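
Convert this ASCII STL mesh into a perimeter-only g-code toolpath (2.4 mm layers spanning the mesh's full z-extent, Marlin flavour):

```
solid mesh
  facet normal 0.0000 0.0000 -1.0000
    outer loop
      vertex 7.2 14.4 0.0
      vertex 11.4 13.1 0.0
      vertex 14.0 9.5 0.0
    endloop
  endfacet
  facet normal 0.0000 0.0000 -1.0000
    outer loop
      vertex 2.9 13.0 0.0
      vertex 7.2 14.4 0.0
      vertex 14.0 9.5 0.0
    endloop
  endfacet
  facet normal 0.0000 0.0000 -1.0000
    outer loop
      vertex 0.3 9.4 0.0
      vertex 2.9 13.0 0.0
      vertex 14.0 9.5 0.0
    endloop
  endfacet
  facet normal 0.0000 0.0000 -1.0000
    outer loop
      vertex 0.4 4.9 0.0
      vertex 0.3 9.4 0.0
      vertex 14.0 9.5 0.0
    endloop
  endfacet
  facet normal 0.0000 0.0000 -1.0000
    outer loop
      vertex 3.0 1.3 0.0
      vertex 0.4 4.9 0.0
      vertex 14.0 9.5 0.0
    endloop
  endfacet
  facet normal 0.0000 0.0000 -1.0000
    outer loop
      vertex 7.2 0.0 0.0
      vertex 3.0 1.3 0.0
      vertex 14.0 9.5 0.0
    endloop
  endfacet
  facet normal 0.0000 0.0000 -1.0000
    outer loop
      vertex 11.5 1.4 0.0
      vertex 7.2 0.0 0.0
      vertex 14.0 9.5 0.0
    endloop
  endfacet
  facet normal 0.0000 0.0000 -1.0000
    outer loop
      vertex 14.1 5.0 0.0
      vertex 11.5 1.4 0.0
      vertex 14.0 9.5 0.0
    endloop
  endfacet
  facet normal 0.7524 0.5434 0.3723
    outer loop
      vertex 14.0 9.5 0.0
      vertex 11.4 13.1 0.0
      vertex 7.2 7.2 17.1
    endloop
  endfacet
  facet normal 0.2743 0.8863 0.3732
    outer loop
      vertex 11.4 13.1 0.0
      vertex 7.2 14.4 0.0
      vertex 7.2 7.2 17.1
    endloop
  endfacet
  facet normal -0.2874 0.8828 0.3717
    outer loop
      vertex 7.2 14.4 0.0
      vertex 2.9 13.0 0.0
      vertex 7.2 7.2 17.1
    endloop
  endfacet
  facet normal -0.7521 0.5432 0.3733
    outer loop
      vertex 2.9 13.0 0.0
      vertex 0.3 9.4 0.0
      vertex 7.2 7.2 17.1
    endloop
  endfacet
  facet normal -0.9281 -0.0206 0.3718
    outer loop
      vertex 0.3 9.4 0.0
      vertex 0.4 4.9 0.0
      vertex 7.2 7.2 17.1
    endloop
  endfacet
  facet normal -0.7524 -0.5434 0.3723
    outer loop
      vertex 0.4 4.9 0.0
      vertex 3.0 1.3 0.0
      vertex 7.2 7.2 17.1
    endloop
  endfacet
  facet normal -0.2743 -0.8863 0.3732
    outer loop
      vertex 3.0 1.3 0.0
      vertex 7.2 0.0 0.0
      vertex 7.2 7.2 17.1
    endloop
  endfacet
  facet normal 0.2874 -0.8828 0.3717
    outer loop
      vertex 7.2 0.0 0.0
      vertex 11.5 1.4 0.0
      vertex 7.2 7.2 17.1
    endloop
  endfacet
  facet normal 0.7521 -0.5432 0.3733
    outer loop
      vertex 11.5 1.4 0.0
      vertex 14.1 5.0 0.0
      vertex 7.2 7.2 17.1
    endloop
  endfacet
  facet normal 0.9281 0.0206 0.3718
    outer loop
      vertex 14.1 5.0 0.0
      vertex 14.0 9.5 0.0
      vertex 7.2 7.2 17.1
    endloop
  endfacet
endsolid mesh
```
; perimeter-only toolpath
G21 ; units = mm
G90 ; absolute positioning
G28 ; home
; layer 1
G0 Z2.4
G0 X13.0 Y9.2
G1 X10.8 Y12.3
G1 X7.2 Y13.4
G1 X3.5 Y12.2
G1 X1.3 Y9.1
G1 X1.4 Y5.2
G1 X3.6 Y2.1
G1 X7.2 Y1.0
G1 X10.9 Y2.2
G1 X13.1 Y5.3
G1 X13.0 Y9.2
; layer 2
G0 Z4.9
G0 X12.1 Y8.8
G1 X10.2 Y11.4
G1 X7.2 Y12.3
G1 X4.1 Y11.3
G1 X2.3 Y8.8
G1 X2.3 Y5.6
G1 X4.2 Y3.0
G1 X7.2 Y2.1
G1 X10.3 Y3.1
G1 X12.1 Y5.6
G1 X12.1 Y8.8
; layer 3
G0 Z7.3
G0 X11.1 Y8.5
G1 X9.6 Y10.6
G1 X7.2 Y11.3
G1 X4.7 Y10.5
G1 X3.3 Y8.5
G1 X3.3 Y5.9
G1 X4.8 Y3.8
G1 X7.2 Y3.1
G1 X9.7 Y3.9
G1 X11.1 Y5.9
G1 X11.1 Y8.5
; layer 4
G0 Z9.8
G0 X10.1 Y8.2
G1 X9.0 Y9.7
G1 X7.2 Y10.3
G1 X5.4 Y9.7
G1 X4.2 Y8.1
G1 X4.3 Y6.2
G1 X5.4 Y4.7
G1 X7.2 Y4.1
G1 X9.0 Y4.7
G1 X10.2 Y6.3
G1 X10.1 Y8.2
; layer 5
G0 Z12.2
G0 X9.1 Y7.9
G1 X8.4 Y8.9
G1 X7.2 Y9.3
G1 X6.0 Y8.9
G1 X5.2 Y7.8
G1 X5.3 Y6.5
G1 X6.0 Y5.5
G1 X7.2 Y5.1
G1 X8.4 Y5.5
G1 X9.2 Y6.6
G1 X9.1 Y7.9
; layer 6
G0 Z14.7
G0 X8.2 Y7.5
G1 X7.8 Y8.0
G1 X7.2 Y8.2
G1 X6.6 Y8.0
G1 X6.2 Y7.5
G1 X6.2 Y6.9
G1 X6.6 Y6.4
G1 X7.2 Y6.2
G1 X7.8 Y6.4
G1 X8.2 Y6.9
G1 X8.2 Y7.5
M2 ; end

The solid is a regular 10-sided pyramid, base circumscribed radius ≈ 7.2 mm, apex at z ≈ 17.1 mm. Slicing at Δz = 2.4 mm — 7 equal slices spanning the solid's height, so layer i sits at z = i·h/7 — gives 6 non-empty perimeters. Each is a 10-segment closed polygon; G0 lifts to the layer z and rapids to the start vertex, then G1 traces the edges. The cross-section shrinks linearly with z (the slice at the apex is degenerate and omitted).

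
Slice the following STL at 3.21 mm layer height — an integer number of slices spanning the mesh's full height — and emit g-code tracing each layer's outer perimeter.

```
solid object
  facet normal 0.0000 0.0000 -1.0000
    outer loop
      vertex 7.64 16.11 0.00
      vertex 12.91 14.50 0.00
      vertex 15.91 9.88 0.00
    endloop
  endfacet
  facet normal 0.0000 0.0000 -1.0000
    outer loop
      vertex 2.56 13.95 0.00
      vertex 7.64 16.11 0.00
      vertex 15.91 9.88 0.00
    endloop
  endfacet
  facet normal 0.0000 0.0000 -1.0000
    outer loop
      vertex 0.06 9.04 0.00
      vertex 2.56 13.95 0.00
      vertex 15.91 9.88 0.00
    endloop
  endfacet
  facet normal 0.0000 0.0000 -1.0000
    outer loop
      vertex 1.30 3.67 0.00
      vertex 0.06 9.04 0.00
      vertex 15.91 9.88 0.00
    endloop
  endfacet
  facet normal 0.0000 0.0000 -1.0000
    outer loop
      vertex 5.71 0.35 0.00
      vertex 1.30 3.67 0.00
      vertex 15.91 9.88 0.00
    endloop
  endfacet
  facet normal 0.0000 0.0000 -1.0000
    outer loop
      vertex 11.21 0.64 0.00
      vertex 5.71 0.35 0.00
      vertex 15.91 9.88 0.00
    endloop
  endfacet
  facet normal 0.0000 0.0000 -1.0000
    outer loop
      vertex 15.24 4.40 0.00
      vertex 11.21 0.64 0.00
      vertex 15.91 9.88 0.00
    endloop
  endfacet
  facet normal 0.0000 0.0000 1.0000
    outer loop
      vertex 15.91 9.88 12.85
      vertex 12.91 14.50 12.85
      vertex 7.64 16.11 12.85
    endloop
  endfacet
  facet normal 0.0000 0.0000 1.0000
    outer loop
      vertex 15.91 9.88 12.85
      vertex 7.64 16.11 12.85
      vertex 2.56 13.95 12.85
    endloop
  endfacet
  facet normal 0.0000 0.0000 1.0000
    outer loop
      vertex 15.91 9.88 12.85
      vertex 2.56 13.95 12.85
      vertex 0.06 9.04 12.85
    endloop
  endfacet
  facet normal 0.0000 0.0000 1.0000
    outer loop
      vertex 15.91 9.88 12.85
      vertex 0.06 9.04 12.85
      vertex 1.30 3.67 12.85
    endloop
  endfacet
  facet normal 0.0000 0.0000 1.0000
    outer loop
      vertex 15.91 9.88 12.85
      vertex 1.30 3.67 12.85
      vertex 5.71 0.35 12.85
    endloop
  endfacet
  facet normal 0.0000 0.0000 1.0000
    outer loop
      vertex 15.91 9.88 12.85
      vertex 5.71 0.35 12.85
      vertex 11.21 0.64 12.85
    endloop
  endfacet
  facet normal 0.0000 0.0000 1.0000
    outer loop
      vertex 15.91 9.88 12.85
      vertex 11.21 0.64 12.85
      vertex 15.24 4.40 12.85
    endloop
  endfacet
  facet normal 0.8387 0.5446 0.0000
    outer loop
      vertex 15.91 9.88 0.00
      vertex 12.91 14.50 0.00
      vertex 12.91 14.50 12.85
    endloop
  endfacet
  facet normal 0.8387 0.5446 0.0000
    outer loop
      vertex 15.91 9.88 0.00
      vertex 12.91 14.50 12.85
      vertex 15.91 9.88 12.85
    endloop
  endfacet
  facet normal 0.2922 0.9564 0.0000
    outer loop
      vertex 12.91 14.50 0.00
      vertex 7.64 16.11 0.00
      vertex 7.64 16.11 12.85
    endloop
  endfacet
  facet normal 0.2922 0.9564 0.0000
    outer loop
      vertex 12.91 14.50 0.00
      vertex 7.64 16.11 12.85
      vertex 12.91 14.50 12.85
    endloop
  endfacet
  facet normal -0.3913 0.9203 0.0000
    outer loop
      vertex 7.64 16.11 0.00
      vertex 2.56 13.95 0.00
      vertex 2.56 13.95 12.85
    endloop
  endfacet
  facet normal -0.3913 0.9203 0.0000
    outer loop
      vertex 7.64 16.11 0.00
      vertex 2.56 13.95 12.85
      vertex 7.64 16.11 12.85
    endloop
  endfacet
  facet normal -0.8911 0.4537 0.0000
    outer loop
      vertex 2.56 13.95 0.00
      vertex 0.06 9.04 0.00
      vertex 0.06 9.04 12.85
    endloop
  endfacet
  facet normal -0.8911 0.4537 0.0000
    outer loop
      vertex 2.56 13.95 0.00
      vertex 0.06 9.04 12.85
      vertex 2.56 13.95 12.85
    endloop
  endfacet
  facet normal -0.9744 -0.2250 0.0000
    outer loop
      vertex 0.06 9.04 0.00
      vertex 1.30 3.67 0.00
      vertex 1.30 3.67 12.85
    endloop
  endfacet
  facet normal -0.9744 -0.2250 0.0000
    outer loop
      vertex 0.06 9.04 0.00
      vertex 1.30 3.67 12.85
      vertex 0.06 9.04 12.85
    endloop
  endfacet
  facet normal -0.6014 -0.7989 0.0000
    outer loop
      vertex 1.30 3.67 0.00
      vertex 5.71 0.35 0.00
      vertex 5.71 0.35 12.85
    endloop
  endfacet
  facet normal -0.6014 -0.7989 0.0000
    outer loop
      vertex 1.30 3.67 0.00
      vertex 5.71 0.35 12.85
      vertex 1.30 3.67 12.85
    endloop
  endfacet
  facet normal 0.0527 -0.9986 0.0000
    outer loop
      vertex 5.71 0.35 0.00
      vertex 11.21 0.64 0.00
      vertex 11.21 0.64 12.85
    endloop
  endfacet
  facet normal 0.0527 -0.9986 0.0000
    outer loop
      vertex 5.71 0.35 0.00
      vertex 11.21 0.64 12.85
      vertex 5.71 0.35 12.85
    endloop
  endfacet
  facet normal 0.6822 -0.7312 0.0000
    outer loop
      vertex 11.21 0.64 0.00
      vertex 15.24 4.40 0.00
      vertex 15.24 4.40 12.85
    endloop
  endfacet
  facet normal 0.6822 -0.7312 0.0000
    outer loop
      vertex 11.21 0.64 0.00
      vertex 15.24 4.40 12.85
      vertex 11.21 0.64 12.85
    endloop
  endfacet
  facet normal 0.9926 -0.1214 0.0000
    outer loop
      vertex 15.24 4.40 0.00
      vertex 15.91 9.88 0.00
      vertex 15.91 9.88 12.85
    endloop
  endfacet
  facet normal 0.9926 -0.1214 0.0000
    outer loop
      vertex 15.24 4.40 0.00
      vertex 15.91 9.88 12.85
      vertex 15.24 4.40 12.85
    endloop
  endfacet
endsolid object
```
; perimeter-only toolpath
G21 ; units = mm
G90 ; absolute positioning
G28 ; home
; layer 1
G0 Z3.21
G0 X15.91 Y9.88
G1 X12.91 Y14.50
G1 X7.64 Y16.11
G1 X2.56 Y13.95
G1 X0.06 Y9.04
G1 X1.30 Y3.67
G1 X5.71 Y0.35
G1 X11.21 Y0.64
G1 X15.24 Y4.40
G1 X15.91 Y9.88
; layer 2
G0 Z6.42
G0 X15.91 Y9.88
G1 X12.91 Y14.50
G1 X7.64 Y16.11
G1 X2.56 Y13.95
G1 X0.06 Y9.04
G1 X1.30 Y3.67
G1 X5.71 Y0.35
G1 X11.21 Y0.64
G1 X15.24 Y4.40
G1 X15.91 Y9.88
; layer 3
G0 Z9.64
G0 X15.91 Y9.88
G1 X12.91 Y14.50
G1 X7.64 Y16.11
G1 X2.56 Y13.95
G1 X0.06 Y9.04
G1 X1.30 Y3.67
G1 X5.71 Y0.35
G1 X11.21 Y0.64
G1 X15.24 Y4.40
G1 X15.91 Y9.88
; layer 4
G0 Z12.85
G0 X15.91 Y9.88
G1 X12.91 Y14.50
G1 X7.64 Y16.11
G1 X2.56 Y13.95
G1 X0.06 Y9.04
G1 X1.30 Y3.67
G1 X5.71 Y0.35
G1 X11.21 Y0.64
G1 X15.24 Y4.40
G1 X15.91 Y9.88
M2 ; end

The solid is a regular 9-sided prism (a cylinder approximated with 9 flat sides), circumscribed radius ≈ 8.06 mm, height ≈ 12.8 mm. Slicing at Δz = 3.21 mm — 4 equal slices spanning the solid's height, so layer i sits at z = i·h/4 — gives 4 non-empty perimeters. Each is a 9-segment closed polygon; G0 lifts to the layer z and rapids to the start vertex, then G1 traces the edges.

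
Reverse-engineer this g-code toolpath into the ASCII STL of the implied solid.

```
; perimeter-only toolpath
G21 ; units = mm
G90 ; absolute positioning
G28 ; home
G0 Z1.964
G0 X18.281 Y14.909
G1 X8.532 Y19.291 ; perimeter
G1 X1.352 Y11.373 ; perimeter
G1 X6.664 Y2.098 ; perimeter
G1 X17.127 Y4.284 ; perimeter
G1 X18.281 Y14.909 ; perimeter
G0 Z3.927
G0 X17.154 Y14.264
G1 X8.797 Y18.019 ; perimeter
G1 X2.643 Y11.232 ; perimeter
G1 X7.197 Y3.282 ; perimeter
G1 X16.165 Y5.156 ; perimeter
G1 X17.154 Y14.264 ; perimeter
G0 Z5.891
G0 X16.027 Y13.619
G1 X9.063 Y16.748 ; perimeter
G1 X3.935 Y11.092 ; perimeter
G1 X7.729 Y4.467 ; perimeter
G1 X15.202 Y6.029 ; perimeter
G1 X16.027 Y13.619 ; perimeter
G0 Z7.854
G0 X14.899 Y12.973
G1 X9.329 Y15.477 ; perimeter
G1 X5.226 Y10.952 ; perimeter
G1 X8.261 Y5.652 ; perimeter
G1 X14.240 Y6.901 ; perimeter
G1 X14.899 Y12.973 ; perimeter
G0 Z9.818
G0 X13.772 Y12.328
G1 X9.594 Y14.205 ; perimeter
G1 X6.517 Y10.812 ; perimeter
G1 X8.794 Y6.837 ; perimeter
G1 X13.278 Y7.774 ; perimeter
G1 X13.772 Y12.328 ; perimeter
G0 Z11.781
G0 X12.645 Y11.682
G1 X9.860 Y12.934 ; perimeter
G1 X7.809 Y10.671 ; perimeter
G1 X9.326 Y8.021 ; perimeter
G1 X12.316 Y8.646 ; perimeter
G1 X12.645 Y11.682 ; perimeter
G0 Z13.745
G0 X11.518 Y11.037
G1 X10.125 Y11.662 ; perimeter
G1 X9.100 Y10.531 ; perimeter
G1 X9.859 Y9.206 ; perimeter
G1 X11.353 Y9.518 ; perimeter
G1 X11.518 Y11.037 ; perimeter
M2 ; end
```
solid part
  facet normal 0.0000 0.0000 -1.0000
    outer loop
      vertex 0.061 11.513 0.000
      vertex 8.266 20.562 0.000
      vertex 19.408 15.555 0.000
    endloop
  endfacet
  facet normal 0.0000 0.0000 -1.0000
    outer loop
      vertex 6.132 0.913 0.000
      vertex 0.061 11.513 0.000
      vertex 19.408 15.555 0.000
    endloop
  endfacet
  facet normal 0.0000 0.0000 -1.0000
    outer loop
      vertex 18.089 3.411 0.000
      vertex 6.132 0.913 0.000
      vertex 19.408 15.555 0.000
    endloop
  endfacet
  facet normal 0.3614 0.8042 0.4718
    outer loop
      vertex 19.408 15.555 0.000
      vertex 8.266 20.562 0.000
      vertex 10.391 10.391 15.708
    endloop
  endfacet
  facet normal -0.6532 0.5922 0.4718
    outer loop
      vertex 8.266 20.562 0.000
      vertex 0.061 11.513 0.000
      vertex 10.391 10.391 15.708
    endloop
  endfacet
  facet normal -0.7651 -0.4382 0.4718
    outer loop
      vertex 0.061 11.513 0.000
      vertex 6.132 0.913 0.000
      vertex 10.391 10.391 15.708
    endloop
  endfacet
  facet normal 0.1803 -0.8630 0.4719
    outer loop
      vertex 6.132 0.913 0.000
      vertex 18.089 3.411 0.000
      vertex 10.391 10.391 15.708
    endloop
  endfacet
  facet normal 0.8765 -0.0952 0.4719
    outer loop
      vertex 18.089 3.411 0.000
      vertex 19.408 15.555 0.000
      vertex 10.391 10.391 15.708
    endloop
  endfacet
endsolid part

The G0 Z moves step by Δz≈1.964 mm. The G1 loops shrink linearly with z, so the solid tapers from its base footprint up to z≈15.7. Closing with a flat bottom cap and the tapered top and triangulating gives 8 facets — a regular 5-sided pyramid, base circumscribed radius ≈ 10.4 mm, apex at z ≈ 15.7 mm.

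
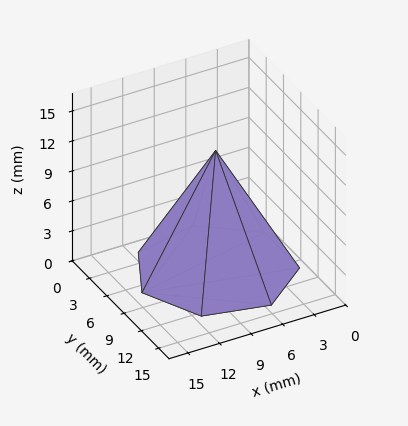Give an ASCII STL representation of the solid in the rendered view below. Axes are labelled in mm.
Reading the render: the shape is a regular 7-sided pyramid, base circumscribed radius ≈ 7 mm, apex at z ≈ 12 mm (dimensions read to the nearest mm from the axis ticks). For the STL, each face is triangulated and given an outward normal.

solid part
  facet normal 0.0000 0.0000 -1.0000
    outer loop
      vertex 5.44 13.82 0.00
      vertex 11.36 12.47 0.00
      vertex 14.00 7.00 0.00
    endloop
  endfacet
  facet normal 0.0000 0.0000 -1.0000
    outer loop
      vertex 0.69 10.04 0.00
      vertex 5.44 13.82 0.00
      vertex 14.00 7.00 0.00
    endloop
  endfacet
  facet normal 0.0000 0.0000 -1.0000
    outer loop
      vertex 0.69 3.96 0.00
      vertex 0.69 10.04 0.00
      vertex 14.00 7.00 0.00
    endloop
  endfacet
  facet normal 0.0000 0.0000 -1.0000
    outer loop
      vertex 5.44 0.18 0.00
      vertex 0.69 3.96 0.00
      vertex 14.00 7.00 0.00
    endloop
  endfacet
  facet normal 0.0000 0.0000 -1.0000
    outer loop
      vertex 11.36 1.53 0.00
      vertex 5.44 0.18 0.00
      vertex 14.00 7.00 0.00
    endloop
  endfacet
  facet normal 0.7973 0.3848 0.4651
    outer loop
      vertex 14.00 7.00 0.00
      vertex 11.36 12.47 0.00
      vertex 7.00 7.00 12.00
    endloop
  endfacet
  facet normal 0.1968 0.8632 0.4650
    outer loop
      vertex 11.36 12.47 0.00
      vertex 5.44 13.82 0.00
      vertex 7.00 7.00 12.00
    endloop
  endfacet
  facet normal -0.5512 0.6926 0.4653
    outer loop
      vertex 5.44 13.82 0.00
      vertex 0.69 10.04 0.00
      vertex 7.00 7.00 12.00
    endloop
  endfacet
  facet normal -0.8851 0.0000 0.4654
    outer loop
      vertex 0.69 10.04 0.00
      vertex 0.69 3.96 0.00
      vertex 7.00 7.00 12.00
    endloop
  endfacet
  facet normal -0.5512 -0.6926 0.4653
    outer loop
      vertex 0.69 3.96 0.00
      vertex 5.44 0.18 0.00
      vertex 7.00 7.00 12.00
    endloop
  endfacet
  facet normal 0.1968 -0.8632 0.4650
    outer loop
      vertex 5.44 0.18 0.00
      vertex 11.36 1.53 0.00
      vertex 7.00 7.00 12.00
    endloop
  endfacet
  facet normal 0.7973 -0.3848 0.4651
    outer loop
      vertex 11.36 1.53 0.00
      vertex 14.00 7.00 0.00
      vertex 7.00 7.00 12.00
    endloop
  endfacet
endsolid part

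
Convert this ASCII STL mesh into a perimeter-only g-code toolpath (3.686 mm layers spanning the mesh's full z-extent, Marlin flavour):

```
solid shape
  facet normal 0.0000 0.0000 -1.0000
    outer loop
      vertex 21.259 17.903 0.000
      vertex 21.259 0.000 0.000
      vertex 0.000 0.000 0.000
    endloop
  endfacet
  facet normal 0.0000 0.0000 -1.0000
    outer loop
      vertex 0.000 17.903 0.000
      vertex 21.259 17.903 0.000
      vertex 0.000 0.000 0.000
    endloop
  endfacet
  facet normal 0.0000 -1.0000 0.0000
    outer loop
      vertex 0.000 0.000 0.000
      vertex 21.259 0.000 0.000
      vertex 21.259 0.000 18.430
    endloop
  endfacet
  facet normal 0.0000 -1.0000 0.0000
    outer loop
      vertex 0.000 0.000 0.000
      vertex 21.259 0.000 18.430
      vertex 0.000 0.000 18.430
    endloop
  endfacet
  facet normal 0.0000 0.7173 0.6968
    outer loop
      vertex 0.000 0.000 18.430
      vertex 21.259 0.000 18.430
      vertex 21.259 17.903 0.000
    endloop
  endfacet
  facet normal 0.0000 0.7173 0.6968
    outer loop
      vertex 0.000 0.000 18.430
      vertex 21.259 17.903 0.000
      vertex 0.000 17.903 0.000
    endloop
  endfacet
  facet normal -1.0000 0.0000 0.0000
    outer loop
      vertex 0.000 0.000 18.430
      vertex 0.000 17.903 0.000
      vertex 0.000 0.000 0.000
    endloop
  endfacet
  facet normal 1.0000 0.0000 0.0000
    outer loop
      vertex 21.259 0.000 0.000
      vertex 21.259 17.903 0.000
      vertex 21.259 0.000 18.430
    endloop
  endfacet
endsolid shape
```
; perimeter-only toolpath
G21 ; units = mm
G90 ; absolute positioning
G28 ; home
; layer 1
G0 Z3.686
G0 X0.000 Y0.000
G1 X21.259 Y0.000
G1 X21.259 Y14.322
G1 X0.000 Y14.322
G1 X0.000 Y0.000
; layer 2
G0 Z7.372
G0 X0.000 Y0.000
G1 X21.259 Y0.000
G1 X21.259 Y10.742
G1 X0.000 Y10.742
G1 X0.000 Y0.000
; layer 3
G0 Z11.058
G0 X0.000 Y0.000
G1 X21.259 Y0.000
G1 X21.259 Y7.161
G1 X0.000 Y7.161
G1 X0.000 Y0.000
; layer 4
G0 Z14.744
G0 X0.000 Y0.000
G1 X21.259 Y0.000
G1 X21.259 Y3.581
G1 X0.000 Y3.581
G1 X0.000 Y0.000
M2 ; end

The solid is a wedge (ramp): 21.3 × 17.9 mm base, rising to 18.4 mm along the y=0 edge and sloping linearly to z=0 at y=17.9. Slicing at Δz = 3.686 mm — 5 equal slices spanning the solid's height, so layer i sits at z = i·h/5 — gives 4 non-empty perimeters. Each is a 4-segment closed polygon; G0 lifts to the layer z and rapids to the start vertex, then G1 traces the edges. The cross-section shrinks linearly with z (the slice at the apex is degenerate and omitted).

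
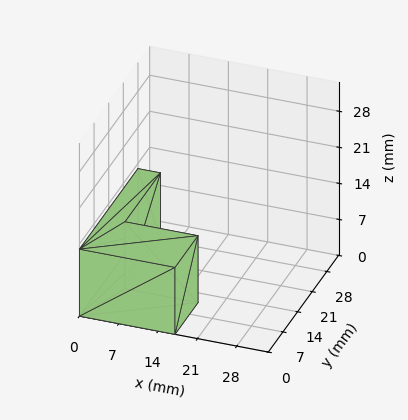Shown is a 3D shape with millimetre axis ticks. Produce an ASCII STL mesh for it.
Reading the render: the shape is an L-shaped prism: outer 17 × 28 mm, arm thicknesses ≈ 11 mm (horizontal) and 4 mm (vertical), extruded 13 mm in z (dimensions read to the nearest mm from the axis ticks). For the STL, each face is triangulated and given an outward normal.

solid part
  facet normal 0.0000 0.0000 -1.0000
    outer loop
      vertex 17.000 11.000 0.000
      vertex 17.000 0.000 0.000
      vertex 0.000 0.000 0.000
    endloop
  endfacet
  facet normal 0.0000 0.0000 -1.0000
    outer loop
      vertex 4.000 11.000 0.000
      vertex 17.000 11.000 0.000
      vertex 0.000 0.000 0.000
    endloop
  endfacet
  facet normal 0.0000 0.0000 -1.0000
    outer loop
      vertex 4.000 28.000 0.000
      vertex 4.000 11.000 0.000
      vertex 0.000 0.000 0.000
    endloop
  endfacet
  facet normal 0.0000 0.0000 -1.0000
    outer loop
      vertex 0.000 28.000 0.000
      vertex 4.000 28.000 0.000
      vertex 0.000 0.000 0.000
    endloop
  endfacet
  facet normal 0.0000 0.0000 1.0000
    outer loop
      vertex 0.000 0.000 13.000
      vertex 17.000 0.000 13.000
      vertex 17.000 11.000 13.000
    endloop
  endfacet
  facet normal 0.0000 0.0000 1.0000
    outer loop
      vertex 0.000 0.000 13.000
      vertex 17.000 11.000 13.000
      vertex 4.000 11.000 13.000
    endloop
  endfacet
  facet normal 0.0000 0.0000 1.0000
    outer loop
      vertex 0.000 0.000 13.000
      vertex 4.000 11.000 13.000
      vertex 4.000 28.000 13.000
    endloop
  endfacet
  facet normal 0.0000 0.0000 1.0000
    outer loop
      vertex 0.000 0.000 13.000
      vertex 4.000 28.000 13.000
      vertex 0.000 28.000 13.000
    endloop
  endfacet
  facet normal 0.0000 -1.0000 0.0000
    outer loop
      vertex 0.000 0.000 0.000
      vertex 17.000 0.000 0.000
      vertex 17.000 0.000 13.000
    endloop
  endfacet
  facet normal 0.0000 -1.0000 0.0000
    outer loop
      vertex 0.000 0.000 0.000
      vertex 17.000 0.000 13.000
      vertex 0.000 0.000 13.000
    endloop
  endfacet
  facet normal 1.0000 0.0000 0.0000
    outer loop
      vertex 17.000 0.000 0.000
      vertex 17.000 11.000 0.000
      vertex 17.000 11.000 13.000
    endloop
  endfacet
  facet normal 1.0000 0.0000 0.0000
    outer loop
      vertex 17.000 0.000 0.000
      vertex 17.000 11.000 13.000
      vertex 17.000 0.000 13.000
    endloop
  endfacet
  facet normal 0.0000 1.0000 0.0000
    outer loop
      vertex 17.000 11.000 0.000
      vertex 4.000 11.000 0.000
      vertex 4.000 11.000 13.000
    endloop
  endfacet
  facet normal 0.0000 1.0000 0.0000
    outer loop
      vertex 17.000 11.000 0.000
      vertex 4.000 11.000 13.000
      vertex 17.000 11.000 13.000
    endloop
  endfacet
  facet normal 1.0000 0.0000 0.0000
    outer loop
      vertex 4.000 11.000 0.000
      vertex 4.000 28.000 0.000
      vertex 4.000 28.000 13.000
    endloop
  endfacet
  facet normal 1.0000 0.0000 0.0000
    outer loop
      vertex 4.000 11.000 0.000
      vertex 4.000 28.000 13.000
      vertex 4.000 11.000 13.000
    endloop
  endfacet
  facet normal 0.0000 1.0000 0.0000
    outer loop
      vertex 4.000 28.000 0.000
      vertex 0.000 28.000 0.000
      vertex 0.000 28.000 13.000
    endloop
  endfacet
  facet normal 0.0000 1.0000 0.0000
    outer loop
      vertex 4.000 28.000 0.000
      vertex 0.000 28.000 13.000
      vertex 4.000 28.000 13.000
    endloop
  endfacet
  facet normal -1.0000 0.0000 0.0000
    outer loop
      vertex 0.000 28.000 0.000
      vertex 0.000 0.000 0.000
      vertex 0.000 0.000 13.000
    endloop
  endfacet
  facet normal -1.0000 0.0000 0.0000
    outer loop
      vertex 0.000 28.000 0.000
      vertex 0.000 0.000 13.000
      vertex 0.000 28.000 13.000
    endloop
  endfacet
endsolid part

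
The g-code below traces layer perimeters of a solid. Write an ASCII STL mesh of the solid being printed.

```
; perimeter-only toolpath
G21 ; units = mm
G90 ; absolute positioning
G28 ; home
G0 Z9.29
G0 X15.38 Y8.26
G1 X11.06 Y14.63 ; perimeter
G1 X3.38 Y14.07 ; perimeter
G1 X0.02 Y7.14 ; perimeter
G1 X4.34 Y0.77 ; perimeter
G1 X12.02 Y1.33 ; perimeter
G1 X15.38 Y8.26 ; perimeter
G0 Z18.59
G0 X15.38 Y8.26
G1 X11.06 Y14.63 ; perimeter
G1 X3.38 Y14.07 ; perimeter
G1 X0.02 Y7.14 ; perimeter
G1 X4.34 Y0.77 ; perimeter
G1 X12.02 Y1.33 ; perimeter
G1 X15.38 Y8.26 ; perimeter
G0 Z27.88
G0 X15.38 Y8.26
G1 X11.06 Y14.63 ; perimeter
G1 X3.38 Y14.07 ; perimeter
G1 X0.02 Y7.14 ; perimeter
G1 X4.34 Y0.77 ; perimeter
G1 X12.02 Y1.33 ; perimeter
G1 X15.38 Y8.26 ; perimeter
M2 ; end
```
solid part
  facet normal 0.0000 0.0000 -1.0000
    outer loop
      vertex 3.38 14.07 0.00
      vertex 11.06 14.63 0.00
      vertex 15.38 8.26 0.00
    endloop
  endfacet
  facet normal 0.0000 0.0000 -1.0000
    outer loop
      vertex 0.02 7.14 0.00
      vertex 3.38 14.07 0.00
      vertex 15.38 8.26 0.00
    endloop
  endfacet
  facet normal 0.0000 0.0000 -1.0000
    outer loop
      vertex 4.34 0.77 0.00
      vertex 0.02 7.14 0.00
      vertex 15.38 8.26 0.00
    endloop
  endfacet
  facet normal 0.0000 0.0000 -1.0000
    outer loop
      vertex 12.02 1.33 0.00
      vertex 4.34 0.77 0.00
      vertex 15.38 8.26 0.00
    endloop
  endfacet
  facet normal 0.0000 0.0000 1.0000
    outer loop
      vertex 15.38 8.26 27.88
      vertex 11.06 14.63 27.88
      vertex 3.38 14.07 27.88
    endloop
  endfacet
  facet normal 0.0000 0.0000 1.0000
    outer loop
      vertex 15.38 8.26 27.88
      vertex 3.38 14.07 27.88
      vertex 0.02 7.14 27.88
    endloop
  endfacet
  facet normal 0.0000 0.0000 1.0000
    outer loop
      vertex 15.38 8.26 27.88
      vertex 0.02 7.14 27.88
      vertex 4.34 0.77 27.88
    endloop
  endfacet
  facet normal 0.0000 0.0000 1.0000
    outer loop
      vertex 15.38 8.26 27.88
      vertex 4.34 0.77 27.88
      vertex 12.02 1.33 27.88
    endloop
  endfacet
  facet normal 0.8276 0.5613 0.0000
    outer loop
      vertex 15.38 8.26 0.00
      vertex 11.06 14.63 0.00
      vertex 11.06 14.63 27.88
    endloop
  endfacet
  facet normal 0.8276 0.5613 0.0000
    outer loop
      vertex 15.38 8.26 0.00
      vertex 11.06 14.63 27.88
      vertex 15.38 8.26 27.88
    endloop
  endfacet
  facet normal -0.0727 0.9974 0.0000
    outer loop
      vertex 11.06 14.63 0.00
      vertex 3.38 14.07 0.00
      vertex 3.38 14.07 27.88
    endloop
  endfacet
  facet normal -0.0727 0.9974 0.0000
    outer loop
      vertex 11.06 14.63 0.00
      vertex 3.38 14.07 27.88
      vertex 11.06 14.63 27.88
    endloop
  endfacet
  facet normal -0.8998 0.4363 0.0000
    outer loop
      vertex 3.38 14.07 0.00
      vertex 0.02 7.14 0.00
      vertex 0.02 7.14 27.88
    endloop
  endfacet
  facet normal -0.8998 0.4363 0.0000
    outer loop
      vertex 3.38 14.07 0.00
      vertex 0.02 7.14 27.88
      vertex 3.38 14.07 27.88
    endloop
  endfacet
  facet normal -0.8276 -0.5613 0.0000
    outer loop
      vertex 0.02 7.14 0.00
      vertex 4.34 0.77 0.00
      vertex 4.34 0.77 27.88
    endloop
  endfacet
  facet normal -0.8276 -0.5613 0.0000
    outer loop
      vertex 0.02 7.14 0.00
      vertex 4.34 0.77 27.88
      vertex 0.02 7.14 27.88
    endloop
  endfacet
  facet normal 0.0727 -0.9974 0.0000
    outer loop
      vertex 4.34 0.77 0.00
      vertex 12.02 1.33 0.00
      vertex 12.02 1.33 27.88
    endloop
  endfacet
  facet normal 0.0727 -0.9974 0.0000
    outer loop
      vertex 4.34 0.77 0.00
      vertex 12.02 1.33 27.88
      vertex 4.34 0.77 27.88
    endloop
  endfacet
  facet normal 0.8998 -0.4363 0.0000
    outer loop
      vertex 12.02 1.33 0.00
      vertex 15.38 8.26 0.00
      vertex 15.38 8.26 27.88
    endloop
  endfacet
  facet normal 0.8998 -0.4363 0.0000
    outer loop
      vertex 12.02 1.33 0.00
      vertex 15.38 8.26 27.88
      vertex 12.02 1.33 27.88
    endloop
  endfacet
endsolid part

The G0 Z moves step by Δz≈9.29 mm. Every layer's G1 loop is the same polygon, so the solid is a straight extrusion of it from z=0 to z≈27.9. Closing with flat bottom and top caps and triangulating gives 20 facets — a regular 6-sided prism (a cylinder approximated with 6 flat sides), circumscribed radius ≈ 7.7 mm, height ≈ 27.9 mm.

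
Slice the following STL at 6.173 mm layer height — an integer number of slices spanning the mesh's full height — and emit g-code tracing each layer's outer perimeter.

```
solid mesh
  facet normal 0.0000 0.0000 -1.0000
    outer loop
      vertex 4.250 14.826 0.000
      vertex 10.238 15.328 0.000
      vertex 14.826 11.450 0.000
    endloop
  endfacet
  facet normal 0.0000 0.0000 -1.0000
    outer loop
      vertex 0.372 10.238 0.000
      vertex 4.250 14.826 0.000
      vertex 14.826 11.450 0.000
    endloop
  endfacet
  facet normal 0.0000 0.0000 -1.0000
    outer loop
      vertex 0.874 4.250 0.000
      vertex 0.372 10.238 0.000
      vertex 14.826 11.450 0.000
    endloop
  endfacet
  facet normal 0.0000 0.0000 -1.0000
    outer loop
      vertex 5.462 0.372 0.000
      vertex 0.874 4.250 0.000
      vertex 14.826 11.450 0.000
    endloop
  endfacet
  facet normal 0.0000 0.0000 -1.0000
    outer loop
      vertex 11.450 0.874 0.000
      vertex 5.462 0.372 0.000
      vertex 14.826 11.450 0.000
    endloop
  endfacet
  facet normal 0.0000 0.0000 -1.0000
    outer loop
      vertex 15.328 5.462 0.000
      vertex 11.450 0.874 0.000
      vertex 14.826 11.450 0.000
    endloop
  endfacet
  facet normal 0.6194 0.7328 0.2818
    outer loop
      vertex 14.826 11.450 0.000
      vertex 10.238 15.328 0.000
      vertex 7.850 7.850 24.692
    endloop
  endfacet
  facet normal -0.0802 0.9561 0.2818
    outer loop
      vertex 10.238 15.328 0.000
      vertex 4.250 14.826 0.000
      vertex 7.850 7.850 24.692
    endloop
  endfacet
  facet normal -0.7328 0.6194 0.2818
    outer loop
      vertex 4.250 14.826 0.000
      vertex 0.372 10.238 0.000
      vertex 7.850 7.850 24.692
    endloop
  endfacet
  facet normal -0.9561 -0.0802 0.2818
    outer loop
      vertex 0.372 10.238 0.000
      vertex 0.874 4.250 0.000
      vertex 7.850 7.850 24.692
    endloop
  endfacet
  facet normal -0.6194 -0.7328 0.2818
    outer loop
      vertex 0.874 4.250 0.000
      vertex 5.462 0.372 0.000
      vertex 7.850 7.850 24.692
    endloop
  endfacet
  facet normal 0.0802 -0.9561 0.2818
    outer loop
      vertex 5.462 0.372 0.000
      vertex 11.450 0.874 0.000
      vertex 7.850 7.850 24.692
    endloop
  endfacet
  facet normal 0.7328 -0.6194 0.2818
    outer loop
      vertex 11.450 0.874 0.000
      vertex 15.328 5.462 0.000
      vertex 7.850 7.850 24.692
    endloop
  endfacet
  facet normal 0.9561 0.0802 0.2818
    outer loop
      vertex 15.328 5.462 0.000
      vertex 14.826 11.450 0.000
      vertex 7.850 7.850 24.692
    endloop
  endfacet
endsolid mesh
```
; perimeter-only toolpath
G21 ; units = mm
G90 ; absolute positioning
G28 ; home
; layer 1
G0 Z6.173
G0 X13.082 Y10.550
G1 X9.641 Y13.458
G1 X5.150 Y13.082
G1 X2.241 Y9.641
G1 X2.618 Y5.150
G1 X6.059 Y2.241
G1 X10.550 Y2.618
G1 X13.458 Y6.059
G1 X13.082 Y10.550
; layer 2
G0 Z12.346
G0 X11.338 Y9.650
G1 X9.044 Y11.589
G1 X6.050 Y11.338
G1 X4.111 Y9.044
G1 X4.362 Y6.050
G1 X6.656 Y4.111
G1 X9.650 Y4.362
G1 X11.589 Y6.656
G1 X11.338 Y9.650
; layer 3
G0 Z18.519
G0 X9.594 Y8.750
G1 X8.447 Y9.720
G1 X6.950 Y9.594
G1 X5.980 Y8.447
G1 X6.106 Y6.950
G1 X7.253 Y5.980
G1 X8.750 Y6.106
G1 X9.720 Y7.253
G1 X9.594 Y8.750
M2 ; end

The solid is a regular 8-sided pyramid, base circumscribed radius ≈ 7.85 mm, apex at z ≈ 24.7 mm. Slicing at Δz = 6.173 mm — 4 equal slices spanning the solid's height, so layer i sits at z = i·h/4 — gives 3 non-empty perimeters. Each is a 8-segment closed polygon; G0 lifts to the layer z and rapids to the start vertex, then G1 traces the edges. The cross-section shrinks linearly with z (the slice at the apex is degenerate and omitted).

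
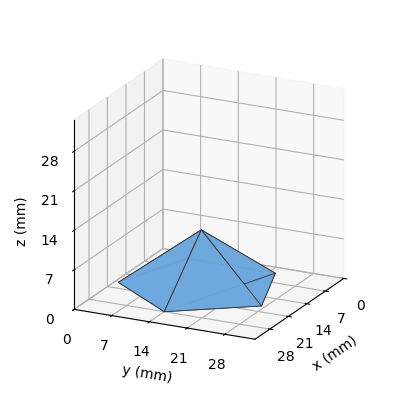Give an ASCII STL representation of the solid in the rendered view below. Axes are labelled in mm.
Reading the render: the shape is a regular 5-sided pyramid, base circumscribed radius ≈ 14 mm, apex at z ≈ 10 mm (dimensions read to the nearest mm from the axis ticks). For the STL, each face is triangulated and given an outward normal.

solid part
  facet normal 0.0000 0.0000 -1.0000
    outer loop
      vertex 2.7 22.2 0.0
      vertex 18.3 27.3 0.0
      vertex 28.0 14.0 0.0
    endloop
  endfacet
  facet normal 0.0000 0.0000 -1.0000
    outer loop
      vertex 2.7 5.8 0.0
      vertex 2.7 22.2 0.0
      vertex 28.0 14.0 0.0
    endloop
  endfacet
  facet normal 0.0000 0.0000 -1.0000
    outer loop
      vertex 18.3 0.7 0.0
      vertex 2.7 5.8 0.0
      vertex 28.0 14.0 0.0
    endloop
  endfacet
  facet normal 0.5351 0.3903 0.7492
    outer loop
      vertex 28.0 14.0 0.0
      vertex 18.3 27.3 0.0
      vertex 14.0 14.0 10.0
    endloop
  endfacet
  facet normal -0.2059 0.6297 0.7490
    outer loop
      vertex 18.3 27.3 0.0
      vertex 2.7 22.2 0.0
      vertex 14.0 14.0 10.0
    endloop
  endfacet
  facet normal -0.6627 0.0000 0.7489
    outer loop
      vertex 2.7 22.2 0.0
      vertex 2.7 5.8 0.0
      vertex 14.0 14.0 10.0
    endloop
  endfacet
  facet normal -0.2059 -0.6297 0.7490
    outer loop
      vertex 2.7 5.8 0.0
      vertex 18.3 0.7 0.0
      vertex 14.0 14.0 10.0
    endloop
  endfacet
  facet normal 0.5351 -0.3903 0.7492
    outer loop
      vertex 18.3 0.7 0.0
      vertex 28.0 14.0 0.0
      vertex 14.0 14.0 10.0
    endloop
  endfacet
endsolid part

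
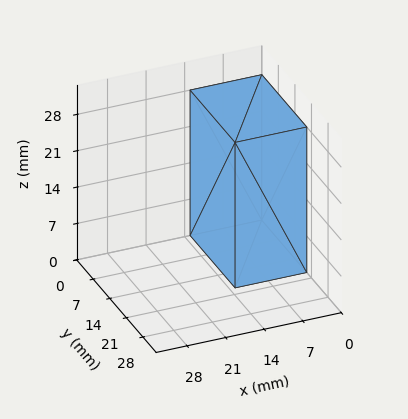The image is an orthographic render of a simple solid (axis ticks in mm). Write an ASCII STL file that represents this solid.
Reading the render: the shape is a rectangular box, roughly 13 × 19 mm footprint and 28 mm tall (dimensions read to the nearest mm from the axis ticks). For the STL, each face is triangulated and given an outward normal.

solid part
  facet normal 0.0000 0.0000 -1.0000
    outer loop
      vertex 13.000 19.000 0.000
      vertex 13.000 0.000 0.000
      vertex 0.000 0.000 0.000
    endloop
  endfacet
  facet normal 0.0000 0.0000 -1.0000
    outer loop
      vertex 0.000 19.000 0.000
      vertex 13.000 19.000 0.000
      vertex 0.000 0.000 0.000
    endloop
  endfacet
  facet normal 0.0000 0.0000 1.0000
    outer loop
      vertex 0.000 0.000 28.000
      vertex 13.000 0.000 28.000
      vertex 13.000 19.000 28.000
    endloop
  endfacet
  facet normal 0.0000 0.0000 1.0000
    outer loop
      vertex 0.000 0.000 28.000
      vertex 13.000 19.000 28.000
      vertex 0.000 19.000 28.000
    endloop
  endfacet
  facet normal 0.0000 -1.0000 0.0000
    outer loop
      vertex 0.000 0.000 0.000
      vertex 13.000 0.000 0.000
      vertex 13.000 0.000 28.000
    endloop
  endfacet
  facet normal 0.0000 -1.0000 0.0000
    outer loop
      vertex 0.000 0.000 0.000
      vertex 13.000 0.000 28.000
      vertex 0.000 0.000 28.000
    endloop
  endfacet
  facet normal 0.0000 1.0000 0.0000
    outer loop
      vertex 13.000 19.000 28.000
      vertex 13.000 19.000 0.000
      vertex 0.000 19.000 0.000
    endloop
  endfacet
  facet normal 0.0000 1.0000 0.0000
    outer loop
      vertex 0.000 19.000 28.000
      vertex 13.000 19.000 28.000
      vertex 0.000 19.000 0.000
    endloop
  endfacet
  facet normal -1.0000 0.0000 0.0000
    outer loop
      vertex 0.000 19.000 28.000
      vertex 0.000 19.000 0.000
      vertex 0.000 0.000 0.000
    endloop
  endfacet
  facet normal -1.0000 0.0000 0.0000
    outer loop
      vertex 0.000 0.000 28.000
      vertex 0.000 19.000 28.000
      vertex 0.000 0.000 0.000
    endloop
  endfacet
  facet normal 1.0000 0.0000 0.0000
    outer loop
      vertex 13.000 0.000 0.000
      vertex 13.000 19.000 0.000
      vertex 13.000 19.000 28.000
    endloop
  endfacet
  facet normal 1.0000 0.0000 0.0000
    outer loop
      vertex 13.000 0.000 0.000
      vertex 13.000 19.000 28.000
      vertex 13.000 0.000 28.000
    endloop
  endfacet
endsolid part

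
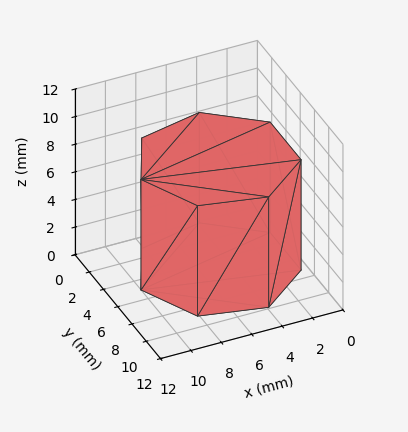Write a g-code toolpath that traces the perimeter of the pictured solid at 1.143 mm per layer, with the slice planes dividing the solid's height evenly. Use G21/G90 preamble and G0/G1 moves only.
Reading the render: the shape is a regular 7-sided prism (a cylinder approximated with 7 flat sides), circumscribed radius ≈ 5 mm, height ≈ 8 mm (dimensions read to the nearest mm from the axis ticks). For the g-code, the solid's height is divided into equal slices at the stated Δz and each level perimeter traced with G1 moves after a G0 lift.

; perimeter-only toolpath
G21 ; units = mm
G90 ; absolute positioning
G28 ; home
; layer 1
G0 Z1.143
G0 X10.000 Y5.000
G1 X8.117 Y8.909
G1 X3.887 Y9.875
G1 X0.495 Y7.169
G1 X0.495 Y2.831
G1 X3.887 Y0.125
G1 X8.117 Y1.091
G1 X10.000 Y5.000
; layer 2
G0 Z2.286
G0 X10.000 Y5.000
G1 X8.117 Y8.909
G1 X3.887 Y9.875
G1 X0.495 Y7.169
G1 X0.495 Y2.831
G1 X3.887 Y0.125
G1 X8.117 Y1.091
G1 X10.000 Y5.000
; layer 3
G0 Z3.429
G0 X10.000 Y5.000
G1 X8.117 Y8.909
G1 X3.887 Y9.875
G1 X0.495 Y7.169
G1 X0.495 Y2.831
G1 X3.887 Y0.125
G1 X8.117 Y1.091
G1 X10.000 Y5.000
; layer 4
G0 Z4.571
G0 X10.000 Y5.000
G1 X8.117 Y8.909
G1 X3.887 Y9.875
G1 X0.495 Y7.169
G1 X0.495 Y2.831
G1 X3.887 Y0.125
G1 X8.117 Y1.091
G1 X10.000 Y5.000
; layer 5
G0 Z5.714
G0 X10.000 Y5.000
G1 X8.117 Y8.909
G1 X3.887 Y9.875
G1 X0.495 Y7.169
G1 X0.495 Y2.831
G1 X3.887 Y0.125
G1 X8.117 Y1.091
G1 X10.000 Y5.000
; layer 6
G0 Z6.857
G0 X10.000 Y5.000
G1 X8.117 Y8.909
G1 X3.887 Y9.875
G1 X0.495 Y7.169
G1 X0.495 Y2.831
G1 X3.887 Y0.125
G1 X8.117 Y1.091
G1 X10.000 Y5.000
; layer 7
G0 Z8.000
G0 X10.000 Y5.000
G1 X8.117 Y8.909
G1 X3.887 Y9.875
G1 X0.495 Y7.169
G1 X0.495 Y2.831
G1 X3.887 Y0.125
G1 X8.117 Y1.091
G1 X10.000 Y5.000
M2 ; end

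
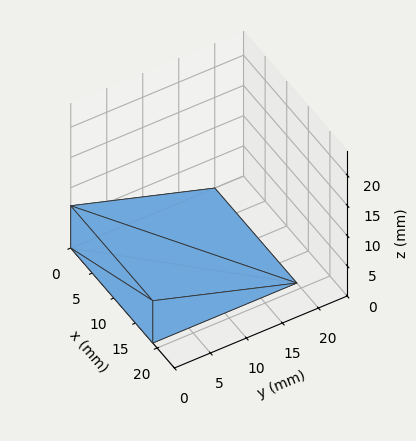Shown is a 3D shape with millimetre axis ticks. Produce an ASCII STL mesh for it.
Reading the render: the shape is a wedge (ramp): 19 × 20 mm base, rising to 7 mm along the y=0 edge and sloping linearly to z=0 at y=20 (dimensions read to the nearest mm from the axis ticks). For the STL, each face is triangulated and given an outward normal.

solid part
  facet normal 0.0000 0.0000 -1.0000
    outer loop
      vertex 19.000 20.000 0.000
      vertex 19.000 0.000 0.000
      vertex 0.000 0.000 0.000
    endloop
  endfacet
  facet normal 0.0000 0.0000 -1.0000
    outer loop
      vertex 0.000 20.000 0.000
      vertex 19.000 20.000 0.000
      vertex 0.000 0.000 0.000
    endloop
  endfacet
  facet normal 0.0000 -1.0000 0.0000
    outer loop
      vertex 0.000 0.000 0.000
      vertex 19.000 0.000 0.000
      vertex 19.000 0.000 7.000
    endloop
  endfacet
  facet normal 0.0000 -1.0000 0.0000
    outer loop
      vertex 0.000 0.000 0.000
      vertex 19.000 0.000 7.000
      vertex 0.000 0.000 7.000
    endloop
  endfacet
  facet normal 0.0000 0.3304 0.9439
    outer loop
      vertex 0.000 0.000 7.000
      vertex 19.000 0.000 7.000
      vertex 19.000 20.000 0.000
    endloop
  endfacet
  facet normal 0.0000 0.3304 0.9439
    outer loop
      vertex 0.000 0.000 7.000
      vertex 19.000 20.000 0.000
      vertex 0.000 20.000 0.000
    endloop
  endfacet
  facet normal -1.0000 0.0000 0.0000
    outer loop
      vertex 0.000 0.000 7.000
      vertex 0.000 20.000 0.000
      vertex 0.000 0.000 0.000
    endloop
  endfacet
  facet normal 1.0000 0.0000 0.0000
    outer loop
      vertex 19.000 0.000 0.000
      vertex 19.000 20.000 0.000
      vertex 19.000 0.000 7.000
    endloop
  endfacet
endsolid part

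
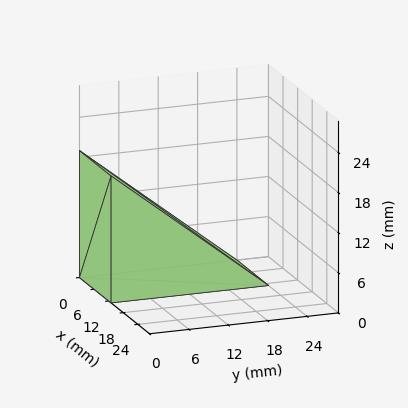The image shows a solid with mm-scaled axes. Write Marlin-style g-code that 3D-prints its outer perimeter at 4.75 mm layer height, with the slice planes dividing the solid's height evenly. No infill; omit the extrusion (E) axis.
Reading the render: the shape is a wedge (ramp): 13 × 24 mm base, rising to 19 mm along the y=0 edge and sloping linearly to z=0 at y=24 (dimensions read to the nearest mm from the axis ticks). For the g-code, the solid's height is divided into equal slices at the stated Δz and each level perimeter traced with G1 moves after a G0 lift.

; perimeter-only toolpath
G21 ; units = mm
G90 ; absolute positioning
G28 ; home
; layer 1
G0 Z4.75
G0 X0.00 Y0.00
G1 X13.00 Y0.00
G1 X13.00 Y18.00
G1 X0.00 Y18.00
G1 X0.00 Y0.00
; layer 2
G0 Z9.50
G0 X0.00 Y0.00
G1 X13.00 Y0.00
G1 X13.00 Y12.00
G1 X0.00 Y12.00
G1 X0.00 Y0.00
; layer 3
G0 Z14.25
G0 X0.00 Y0.00
G1 X13.00 Y0.00
G1 X13.00 Y6.00
G1 X0.00 Y6.00
G1 X0.00 Y0.00
M2 ; end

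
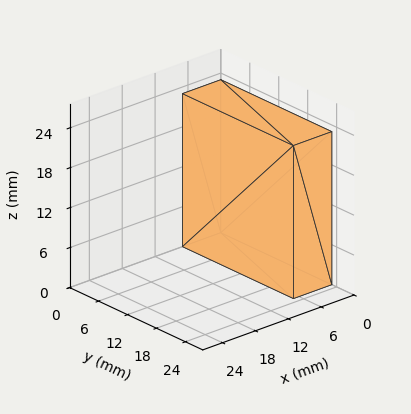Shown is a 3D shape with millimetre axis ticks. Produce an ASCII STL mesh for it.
Reading the render: the shape is a rectangular box, roughly 7 × 23 mm footprint and 23 mm tall (dimensions read to the nearest mm from the axis ticks). For the STL, each face is triangulated and given an outward normal.

solid part
  facet normal 0.0000 0.0000 -1.0000
    outer loop
      vertex 7.00 23.00 0.00
      vertex 7.00 0.00 0.00
      vertex 0.00 0.00 0.00
    endloop
  endfacet
  facet normal 0.0000 0.0000 -1.0000
    outer loop
      vertex 0.00 23.00 0.00
      vertex 7.00 23.00 0.00
      vertex 0.00 0.00 0.00
    endloop
  endfacet
  facet normal 0.0000 0.0000 1.0000
    outer loop
      vertex 0.00 0.00 23.00
      vertex 7.00 0.00 23.00
      vertex 7.00 23.00 23.00
    endloop
  endfacet
  facet normal 0.0000 0.0000 1.0000
    outer loop
      vertex 0.00 0.00 23.00
      vertex 7.00 23.00 23.00
      vertex 0.00 23.00 23.00
    endloop
  endfacet
  facet normal 0.0000 -1.0000 0.0000
    outer loop
      vertex 0.00 0.00 0.00
      vertex 7.00 0.00 0.00
      vertex 7.00 0.00 23.00
    endloop
  endfacet
  facet normal 0.0000 -1.0000 0.0000
    outer loop
      vertex 0.00 0.00 0.00
      vertex 7.00 0.00 23.00
      vertex 0.00 0.00 23.00
    endloop
  endfacet
  facet normal 0.0000 1.0000 0.0000
    outer loop
      vertex 7.00 23.00 23.00
      vertex 7.00 23.00 0.00
      vertex 0.00 23.00 0.00
    endloop
  endfacet
  facet normal 0.0000 1.0000 0.0000
    outer loop
      vertex 0.00 23.00 23.00
      vertex 7.00 23.00 23.00
      vertex 0.00 23.00 0.00
    endloop
  endfacet
  facet normal -1.0000 0.0000 0.0000
    outer loop
      vertex 0.00 23.00 23.00
      vertex 0.00 23.00 0.00
      vertex 0.00 0.00 0.00
    endloop
  endfacet
  facet normal -1.0000 0.0000 0.0000
    outer loop
      vertex 0.00 0.00 23.00
      vertex 0.00 23.00 23.00
      vertex 0.00 0.00 0.00
    endloop
  endfacet
  facet normal 1.0000 0.0000 0.0000
    outer loop
      vertex 7.00 0.00 0.00
      vertex 7.00 23.00 0.00
      vertex 7.00 23.00 23.00
    endloop
  endfacet
  facet normal 1.0000 0.0000 0.0000
    outer loop
      vertex 7.00 0.00 0.00
      vertex 7.00 23.00 23.00
      vertex 7.00 0.00 23.00
    endloop
  endfacet
endsolid part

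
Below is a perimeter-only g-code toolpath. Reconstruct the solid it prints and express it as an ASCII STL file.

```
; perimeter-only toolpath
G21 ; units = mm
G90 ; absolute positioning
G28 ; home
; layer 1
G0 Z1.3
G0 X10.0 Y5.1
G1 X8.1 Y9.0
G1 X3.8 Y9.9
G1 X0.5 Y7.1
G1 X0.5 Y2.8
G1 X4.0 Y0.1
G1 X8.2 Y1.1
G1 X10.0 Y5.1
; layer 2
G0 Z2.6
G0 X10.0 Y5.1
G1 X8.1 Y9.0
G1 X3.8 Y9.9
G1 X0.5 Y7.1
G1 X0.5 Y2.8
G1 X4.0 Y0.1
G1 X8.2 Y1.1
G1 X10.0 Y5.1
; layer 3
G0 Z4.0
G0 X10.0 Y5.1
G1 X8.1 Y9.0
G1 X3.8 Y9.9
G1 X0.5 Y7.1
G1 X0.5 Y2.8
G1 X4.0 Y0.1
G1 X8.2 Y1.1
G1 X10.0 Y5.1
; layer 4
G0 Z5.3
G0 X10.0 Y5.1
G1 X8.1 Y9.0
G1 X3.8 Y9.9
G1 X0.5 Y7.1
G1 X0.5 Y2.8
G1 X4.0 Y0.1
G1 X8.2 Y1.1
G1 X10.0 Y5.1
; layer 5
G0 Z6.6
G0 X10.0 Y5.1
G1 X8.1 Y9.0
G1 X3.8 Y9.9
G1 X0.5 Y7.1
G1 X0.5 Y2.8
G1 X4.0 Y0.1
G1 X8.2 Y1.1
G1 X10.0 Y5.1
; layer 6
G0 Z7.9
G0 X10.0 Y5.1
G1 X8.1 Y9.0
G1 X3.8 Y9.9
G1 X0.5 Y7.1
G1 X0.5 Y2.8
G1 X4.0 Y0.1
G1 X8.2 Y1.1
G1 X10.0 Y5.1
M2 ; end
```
solid part
  facet normal 0.0000 0.0000 -1.0000
    outer loop
      vertex 3.8 9.9 0.0
      vertex 8.1 9.0 0.0
      vertex 10.0 5.1 0.0
    endloop
  endfacet
  facet normal 0.0000 0.0000 -1.0000
    outer loop
      vertex 0.5 7.1 0.0
      vertex 3.8 9.9 0.0
      vertex 10.0 5.1 0.0
    endloop
  endfacet
  facet normal 0.0000 0.0000 -1.0000
    outer loop
      vertex 0.5 2.8 0.0
      vertex 0.5 7.1 0.0
      vertex 10.0 5.1 0.0
    endloop
  endfacet
  facet normal 0.0000 0.0000 -1.0000
    outer loop
      vertex 4.0 0.1 0.0
      vertex 0.5 2.8 0.0
      vertex 10.0 5.1 0.0
    endloop
  endfacet
  facet normal 0.0000 0.0000 -1.0000
    outer loop
      vertex 8.2 1.1 0.0
      vertex 4.0 0.1 0.0
      vertex 10.0 5.1 0.0
    endloop
  endfacet
  facet normal 0.0000 0.0000 1.0000
    outer loop
      vertex 10.0 5.1 7.9
      vertex 8.1 9.0 7.9
      vertex 3.8 9.9 7.9
    endloop
  endfacet
  facet normal 0.0000 0.0000 1.0000
    outer loop
      vertex 10.0 5.1 7.9
      vertex 3.8 9.9 7.9
      vertex 0.5 7.1 7.9
    endloop
  endfacet
  facet normal 0.0000 0.0000 1.0000
    outer loop
      vertex 10.0 5.1 7.9
      vertex 0.5 7.1 7.9
      vertex 0.5 2.8 7.9
    endloop
  endfacet
  facet normal 0.0000 0.0000 1.0000
    outer loop
      vertex 10.0 5.1 7.9
      vertex 0.5 2.8 7.9
      vertex 4.0 0.1 7.9
    endloop
  endfacet
  facet normal 0.0000 0.0000 1.0000
    outer loop
      vertex 10.0 5.1 7.9
      vertex 4.0 0.1 7.9
      vertex 8.2 1.1 7.9
    endloop
  endfacet
  facet normal 0.8990 0.4380 0.0000
    outer loop
      vertex 10.0 5.1 0.0
      vertex 8.1 9.0 0.0
      vertex 8.1 9.0 7.9
    endloop
  endfacet
  facet normal 0.8990 0.4380 0.0000
    outer loop
      vertex 10.0 5.1 0.0
      vertex 8.1 9.0 7.9
      vertex 10.0 5.1 7.9
    endloop
  endfacet
  facet normal 0.2049 0.9788 0.0000
    outer loop
      vertex 8.1 9.0 0.0
      vertex 3.8 9.9 0.0
      vertex 3.8 9.9 7.9
    endloop
  endfacet
  facet normal 0.2049 0.9788 0.0000
    outer loop
      vertex 8.1 9.0 0.0
      vertex 3.8 9.9 7.9
      vertex 8.1 9.0 7.9
    endloop
  endfacet
  facet normal -0.6470 0.7625 0.0000
    outer loop
      vertex 3.8 9.9 0.0
      vertex 0.5 7.1 0.0
      vertex 0.5 7.1 7.9
    endloop
  endfacet
  facet normal -0.6470 0.7625 0.0000
    outer loop
      vertex 3.8 9.9 0.0
      vertex 0.5 7.1 7.9
      vertex 3.8 9.9 7.9
    endloop
  endfacet
  facet normal -1.0000 0.0000 0.0000
    outer loop
      vertex 0.5 7.1 0.0
      vertex 0.5 2.8 0.0
      vertex 0.5 2.8 7.9
    endloop
  endfacet
  facet normal -1.0000 0.0000 0.0000
    outer loop
      vertex 0.5 7.1 0.0
      vertex 0.5 2.8 7.9
      vertex 0.5 7.1 7.9
    endloop
  endfacet
  facet normal -0.6108 -0.7918 0.0000
    outer loop
      vertex 0.5 2.8 0.0
      vertex 4.0 0.1 0.0
      vertex 4.0 0.1 7.9
    endloop
  endfacet
  facet normal -0.6108 -0.7918 0.0000
    outer loop
      vertex 0.5 2.8 0.0
      vertex 4.0 0.1 7.9
      vertex 0.5 2.8 7.9
    endloop
  endfacet
  facet normal 0.2316 -0.9728 0.0000
    outer loop
      vertex 4.0 0.1 0.0
      vertex 8.2 1.1 0.0
      vertex 8.2 1.1 7.9
    endloop
  endfacet
  facet normal 0.2316 -0.9728 0.0000
    outer loop
      vertex 4.0 0.1 0.0
      vertex 8.2 1.1 7.9
      vertex 4.0 0.1 7.9
    endloop
  endfacet
  facet normal 0.9119 -0.4104 0.0000
    outer loop
      vertex 8.2 1.1 0.0
      vertex 10.0 5.1 0.0
      vertex 10.0 5.1 7.9
    endloop
  endfacet
  facet normal 0.9119 -0.4104 0.0000
    outer loop
      vertex 8.2 1.1 0.0
      vertex 10.0 5.1 7.9
      vertex 8.2 1.1 7.9
    endloop
  endfacet
endsolid part

The G0 Z moves step by Δz≈1.3 mm. Every layer's G1 loop is the same polygon, so the solid is a straight extrusion of it from z=0 to z≈7.9. Closing with flat bottom and top caps and triangulating gives 24 facets — a regular 7-sided prism (a cylinder approximated with 7 flat sides), circumscribed radius ≈ 5 mm, height ≈ 7.9 mm.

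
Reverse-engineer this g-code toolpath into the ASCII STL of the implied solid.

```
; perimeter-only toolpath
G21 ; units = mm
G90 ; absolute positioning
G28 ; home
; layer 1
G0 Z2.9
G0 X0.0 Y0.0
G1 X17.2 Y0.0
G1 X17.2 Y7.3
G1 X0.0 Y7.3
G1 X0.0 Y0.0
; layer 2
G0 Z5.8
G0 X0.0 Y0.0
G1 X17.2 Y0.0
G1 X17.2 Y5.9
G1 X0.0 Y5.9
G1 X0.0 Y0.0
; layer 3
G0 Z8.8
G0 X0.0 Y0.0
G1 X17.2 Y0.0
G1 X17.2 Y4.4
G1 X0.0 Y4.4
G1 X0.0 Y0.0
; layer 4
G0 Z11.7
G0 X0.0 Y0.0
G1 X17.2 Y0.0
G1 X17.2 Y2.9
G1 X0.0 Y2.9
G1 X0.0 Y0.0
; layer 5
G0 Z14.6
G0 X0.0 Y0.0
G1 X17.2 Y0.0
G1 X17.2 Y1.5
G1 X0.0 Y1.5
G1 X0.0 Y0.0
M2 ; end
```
solid part
  facet normal 0.0000 0.0000 -1.0000
    outer loop
      vertex 17.2 8.8 0.0
      vertex 17.2 0.0 0.0
      vertex 0.0 0.0 0.0
    endloop
  endfacet
  facet normal 0.0000 0.0000 -1.0000
    outer loop
      vertex 0.0 8.8 0.0
      vertex 17.2 8.8 0.0
      vertex 0.0 0.0 0.0
    endloop
  endfacet
  facet normal 0.0000 -1.0000 0.0000
    outer loop
      vertex 0.0 0.0 0.0
      vertex 17.2 0.0 0.0
      vertex 17.2 0.0 17.5
    endloop
  endfacet
  facet normal 0.0000 -1.0000 0.0000
    outer loop
      vertex 0.0 0.0 0.0
      vertex 17.2 0.0 17.5
      vertex 0.0 0.0 17.5
    endloop
  endfacet
  facet normal 0.0000 0.8934 0.4493
    outer loop
      vertex 0.0 0.0 17.5
      vertex 17.2 0.0 17.5
      vertex 17.2 8.8 0.0
    endloop
  endfacet
  facet normal 0.0000 0.8934 0.4493
    outer loop
      vertex 0.0 0.0 17.5
      vertex 17.2 8.8 0.0
      vertex 0.0 8.8 0.0
    endloop
  endfacet
  facet normal -1.0000 0.0000 0.0000
    outer loop
      vertex 0.0 0.0 17.5
      vertex 0.0 8.8 0.0
      vertex 0.0 0.0 0.0
    endloop
  endfacet
  facet normal 1.0000 0.0000 0.0000
    outer loop
      vertex 17.2 0.0 0.0
      vertex 17.2 8.8 0.0
      vertex 17.2 0.0 17.5
    endloop
  endfacet
endsolid part

The G0 Z moves step by Δz≈2.9 mm. The G1 loops shrink linearly with z, so the solid tapers from its base footprint up to z≈17.5. Closing with a flat bottom cap and the tapered top and triangulating gives 8 facets — a wedge (ramp): 17.2 × 8.8 mm base, rising to 17.5 mm along the y=0 edge and sloping linearly to z=0 at y=8.8.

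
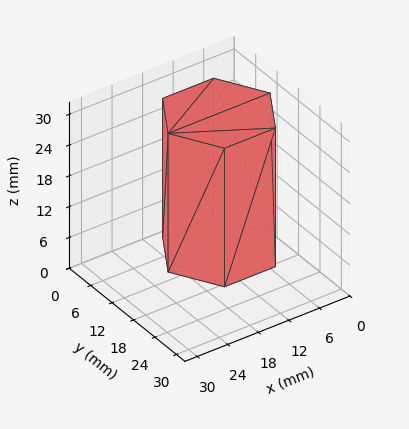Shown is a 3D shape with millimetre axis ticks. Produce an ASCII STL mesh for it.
Reading the render: the shape is a regular 6-sided prism (a cylinder approximated with 6 flat sides), circumscribed radius ≈ 10 mm, height ≈ 27 mm (dimensions read to the nearest mm from the axis ticks). For the STL, each face is triangulated and given an outward normal.

solid part
  facet normal 0.0000 0.0000 -1.0000
    outer loop
      vertex 5.000 18.660 0.000
      vertex 15.000 18.660 0.000
      vertex 20.000 10.000 0.000
    endloop
  endfacet
  facet normal 0.0000 0.0000 -1.0000
    outer loop
      vertex 0.000 10.000 0.000
      vertex 5.000 18.660 0.000
      vertex 20.000 10.000 0.000
    endloop
  endfacet
  facet normal 0.0000 0.0000 -1.0000
    outer loop
      vertex 5.000 1.340 0.000
      vertex 0.000 10.000 0.000
      vertex 20.000 10.000 0.000
    endloop
  endfacet
  facet normal 0.0000 0.0000 -1.0000
    outer loop
      vertex 15.000 1.340 0.000
      vertex 5.000 1.340 0.000
      vertex 20.000 10.000 0.000
    endloop
  endfacet
  facet normal 0.0000 0.0000 1.0000
    outer loop
      vertex 20.000 10.000 27.000
      vertex 15.000 18.660 27.000
      vertex 5.000 18.660 27.000
    endloop
  endfacet
  facet normal 0.0000 0.0000 1.0000
    outer loop
      vertex 20.000 10.000 27.000
      vertex 5.000 18.660 27.000
      vertex 0.000 10.000 27.000
    endloop
  endfacet
  facet normal 0.0000 0.0000 1.0000
    outer loop
      vertex 20.000 10.000 27.000
      vertex 0.000 10.000 27.000
      vertex 5.000 1.340 27.000
    endloop
  endfacet
  facet normal 0.0000 0.0000 1.0000
    outer loop
      vertex 20.000 10.000 27.000
      vertex 5.000 1.340 27.000
      vertex 15.000 1.340 27.000
    endloop
  endfacet
  facet normal 0.8660 0.5000 0.0000
    outer loop
      vertex 20.000 10.000 0.000
      vertex 15.000 18.660 0.000
      vertex 15.000 18.660 27.000
    endloop
  endfacet
  facet normal 0.8660 0.5000 0.0000
    outer loop
      vertex 20.000 10.000 0.000
      vertex 15.000 18.660 27.000
      vertex 20.000 10.000 27.000
    endloop
  endfacet
  facet normal 0.0000 1.0000 0.0000
    outer loop
      vertex 15.000 18.660 0.000
      vertex 5.000 18.660 0.000
      vertex 5.000 18.660 27.000
    endloop
  endfacet
  facet normal 0.0000 1.0000 0.0000
    outer loop
      vertex 15.000 18.660 0.000
      vertex 5.000 18.660 27.000
      vertex 15.000 18.660 27.000
    endloop
  endfacet
  facet normal -0.8660 0.5000 0.0000
    outer loop
      vertex 5.000 18.660 0.000
      vertex 0.000 10.000 0.000
      vertex 0.000 10.000 27.000
    endloop
  endfacet
  facet normal -0.8660 0.5000 0.0000
    outer loop
      vertex 5.000 18.660 0.000
      vertex 0.000 10.000 27.000
      vertex 5.000 18.660 27.000
    endloop
  endfacet
  facet normal -0.8660 -0.5000 0.0000
    outer loop
      vertex 0.000 10.000 0.000
      vertex 5.000 1.340 0.000
      vertex 5.000 1.340 27.000
    endloop
  endfacet
  facet normal -0.8660 -0.5000 0.0000
    outer loop
      vertex 0.000 10.000 0.000
      vertex 5.000 1.340 27.000
      vertex 0.000 10.000 27.000
    endloop
  endfacet
  facet normal 0.0000 -1.0000 0.0000
    outer loop
      vertex 5.000 1.340 0.000
      vertex 15.000 1.340 0.000
      vertex 15.000 1.340 27.000
    endloop
  endfacet
  facet normal 0.0000 -1.0000 0.0000
    outer loop
      vertex 5.000 1.340 0.000
      vertex 15.000 1.340 27.000
      vertex 5.000 1.340 27.000
    endloop
  endfacet
  facet normal 0.8660 -0.5000 0.0000
    outer loop
      vertex 15.000 1.340 0.000
      vertex 20.000 10.000 0.000
      vertex 20.000 10.000 27.000
    endloop
  endfacet
  facet normal 0.8660 -0.5000 0.0000
    outer loop
      vertex 15.000 1.340 0.000
      vertex 20.000 10.000 27.000
      vertex 15.000 1.340 27.000
    endloop
  endfacet
endsolid part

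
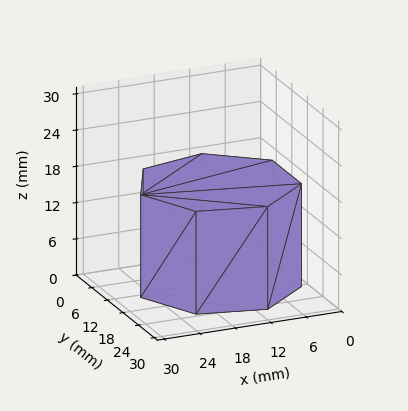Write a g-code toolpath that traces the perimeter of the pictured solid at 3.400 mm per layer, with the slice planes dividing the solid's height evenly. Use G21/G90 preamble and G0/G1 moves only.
Reading the render: the shape is a regular 7-sided prism (a cylinder approximated with 7 flat sides), circumscribed radius ≈ 13 mm, height ≈ 17 mm (dimensions read to the nearest mm from the axis ticks). For the g-code, the solid's height is divided into equal slices at the stated Δz and each level perimeter traced with G1 moves after a G0 lift.

; perimeter-only toolpath
G21 ; units = mm
G90 ; absolute positioning
G28 ; home
; layer 1
G0 Z3.400
G0 X26.000 Y13.000
G1 X21.105 Y23.164
G1 X10.107 Y25.674
G1 X1.287 Y18.640
G1 X1.287 Y7.360
G1 X10.107 Y0.326
G1 X21.105 Y2.836
G1 X26.000 Y13.000
; layer 2
G0 Z6.800
G0 X26.000 Y13.000
G1 X21.105 Y23.164
G1 X10.107 Y25.674
G1 X1.287 Y18.640
G1 X1.287 Y7.360
G1 X10.107 Y0.326
G1 X21.105 Y2.836
G1 X26.000 Y13.000
; layer 3
G0 Z10.200
G0 X26.000 Y13.000
G1 X21.105 Y23.164
G1 X10.107 Y25.674
G1 X1.287 Y18.640
G1 X1.287 Y7.360
G1 X10.107 Y0.326
G1 X21.105 Y2.836
G1 X26.000 Y13.000
; layer 4
G0 Z13.600
G0 X26.000 Y13.000
G1 X21.105 Y23.164
G1 X10.107 Y25.674
G1 X1.287 Y18.640
G1 X1.287 Y7.360
G1 X10.107 Y0.326
G1 X21.105 Y2.836
G1 X26.000 Y13.000
; layer 5
G0 Z17.000
G0 X26.000 Y13.000
G1 X21.105 Y23.164
G1 X10.107 Y25.674
G1 X1.287 Y18.640
G1 X1.287 Y7.360
G1 X10.107 Y0.326
G1 X21.105 Y2.836
G1 X26.000 Y13.000
M2 ; end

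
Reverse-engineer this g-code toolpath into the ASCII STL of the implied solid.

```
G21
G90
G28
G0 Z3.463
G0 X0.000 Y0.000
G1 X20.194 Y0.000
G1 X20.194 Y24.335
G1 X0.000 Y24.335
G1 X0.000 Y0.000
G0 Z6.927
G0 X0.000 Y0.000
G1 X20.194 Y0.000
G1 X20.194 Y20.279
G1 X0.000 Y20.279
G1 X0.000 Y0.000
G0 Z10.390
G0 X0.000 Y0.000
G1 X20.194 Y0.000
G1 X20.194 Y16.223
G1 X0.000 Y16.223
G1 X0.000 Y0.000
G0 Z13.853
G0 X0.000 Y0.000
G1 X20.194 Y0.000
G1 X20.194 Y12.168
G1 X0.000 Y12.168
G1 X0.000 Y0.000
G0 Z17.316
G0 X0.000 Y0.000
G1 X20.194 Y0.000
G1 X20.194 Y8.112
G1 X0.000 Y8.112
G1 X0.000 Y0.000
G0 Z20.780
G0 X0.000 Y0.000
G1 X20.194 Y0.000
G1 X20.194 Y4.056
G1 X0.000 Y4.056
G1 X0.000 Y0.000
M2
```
solid part
  facet normal 0.0000 0.0000 -1.0000
    outer loop
      vertex 20.194 28.391 0.000
      vertex 20.194 0.000 0.000
      vertex 0.000 0.000 0.000
    endloop
  endfacet
  facet normal 0.0000 0.0000 -1.0000
    outer loop
      vertex 0.000 28.391 0.000
      vertex 20.194 28.391 0.000
      vertex 0.000 0.000 0.000
    endloop
  endfacet
  facet normal 0.0000 -1.0000 0.0000
    outer loop
      vertex 0.000 0.000 0.000
      vertex 20.194 0.000 0.000
      vertex 20.194 0.000 24.243
    endloop
  endfacet
  facet normal 0.0000 -1.0000 0.0000
    outer loop
      vertex 0.000 0.000 0.000
      vertex 20.194 0.000 24.243
      vertex 0.000 0.000 24.243
    endloop
  endfacet
  facet normal 0.0000 0.6494 0.7605
    outer loop
      vertex 0.000 0.000 24.243
      vertex 20.194 0.000 24.243
      vertex 20.194 28.391 0.000
    endloop
  endfacet
  facet normal 0.0000 0.6494 0.7605
    outer loop
      vertex 0.000 0.000 24.243
      vertex 20.194 28.391 0.000
      vertex 0.000 28.391 0.000
    endloop
  endfacet
  facet normal -1.0000 0.0000 0.0000
    outer loop
      vertex 0.000 0.000 24.243
      vertex 0.000 28.391 0.000
      vertex 0.000 0.000 0.000
    endloop
  endfacet
  facet normal 1.0000 0.0000 0.0000
    outer loop
      vertex 20.194 0.000 0.000
      vertex 20.194 28.391 0.000
      vertex 20.194 0.000 24.243
    endloop
  endfacet
endsolid part

The G0 Z moves step by Δz≈3.463 mm. The G1 loops shrink linearly with z, so the solid tapers from its base footprint up to z≈24.2. Closing with a flat bottom cap and the tapered top and triangulating gives 8 facets — a wedge (ramp): 20.2 × 28.4 mm base, rising to 24.2 mm along the y=0 edge and sloping linearly to z=0 at y=28.4.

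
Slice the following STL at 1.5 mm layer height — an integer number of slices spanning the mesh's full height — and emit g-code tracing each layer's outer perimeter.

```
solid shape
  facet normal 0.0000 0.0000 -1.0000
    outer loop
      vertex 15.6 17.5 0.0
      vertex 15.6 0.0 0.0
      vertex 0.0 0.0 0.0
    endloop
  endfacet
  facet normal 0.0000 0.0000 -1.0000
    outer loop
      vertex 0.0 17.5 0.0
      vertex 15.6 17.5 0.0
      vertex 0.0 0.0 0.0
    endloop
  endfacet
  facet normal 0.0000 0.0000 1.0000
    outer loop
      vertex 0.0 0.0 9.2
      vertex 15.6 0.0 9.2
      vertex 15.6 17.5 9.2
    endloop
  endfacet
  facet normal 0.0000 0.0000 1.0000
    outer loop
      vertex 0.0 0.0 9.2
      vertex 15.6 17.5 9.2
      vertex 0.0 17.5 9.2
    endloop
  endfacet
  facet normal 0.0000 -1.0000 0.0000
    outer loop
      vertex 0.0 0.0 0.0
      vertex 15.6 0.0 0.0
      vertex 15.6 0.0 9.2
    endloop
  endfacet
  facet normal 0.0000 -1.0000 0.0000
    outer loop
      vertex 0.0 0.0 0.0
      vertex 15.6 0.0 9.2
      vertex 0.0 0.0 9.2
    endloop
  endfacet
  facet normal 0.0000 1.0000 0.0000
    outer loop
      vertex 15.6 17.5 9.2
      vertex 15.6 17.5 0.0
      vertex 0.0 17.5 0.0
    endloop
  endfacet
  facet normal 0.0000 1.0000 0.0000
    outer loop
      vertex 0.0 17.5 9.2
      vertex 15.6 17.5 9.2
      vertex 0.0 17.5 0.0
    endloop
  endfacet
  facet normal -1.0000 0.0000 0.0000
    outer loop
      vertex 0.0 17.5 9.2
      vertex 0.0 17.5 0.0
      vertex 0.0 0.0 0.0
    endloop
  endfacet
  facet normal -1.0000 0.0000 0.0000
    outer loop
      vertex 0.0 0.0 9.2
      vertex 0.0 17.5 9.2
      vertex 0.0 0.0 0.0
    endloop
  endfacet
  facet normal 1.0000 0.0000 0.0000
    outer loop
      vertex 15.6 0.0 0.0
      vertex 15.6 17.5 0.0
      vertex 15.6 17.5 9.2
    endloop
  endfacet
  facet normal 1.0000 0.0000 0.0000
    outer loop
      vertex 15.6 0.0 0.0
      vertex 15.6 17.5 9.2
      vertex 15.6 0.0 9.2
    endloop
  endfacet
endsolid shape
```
; perimeter-only toolpath
G21 ; units = mm
G90 ; absolute positioning
G28 ; home
; layer 1
G0 Z1.5
G0 X0.0 Y0.0
G1 X15.6 Y0.0
G1 X15.6 Y17.5
G1 X0.0 Y17.5
G1 X0.0 Y0.0
; layer 2
G0 Z3.1
G0 X0.0 Y0.0
G1 X15.6 Y0.0
G1 X15.6 Y17.5
G1 X0.0 Y17.5
G1 X0.0 Y0.0
; layer 3
G0 Z4.6
G0 X0.0 Y0.0
G1 X15.6 Y0.0
G1 X15.6 Y17.5
G1 X0.0 Y17.5
G1 X0.0 Y0.0
; layer 4
G0 Z6.1
G0 X0.0 Y0.0
G1 X15.6 Y0.0
G1 X15.6 Y17.5
G1 X0.0 Y17.5
G1 X0.0 Y0.0
; layer 5
G0 Z7.7
G0 X0.0 Y0.0
G1 X15.6 Y0.0
G1 X15.6 Y17.5
G1 X0.0 Y17.5
G1 X0.0 Y0.0
; layer 6
G0 Z9.2
G0 X0.0 Y0.0
G1 X15.6 Y0.0
G1 X15.6 Y17.5
G1 X0.0 Y17.5
G1 X0.0 Y0.0
M2 ; end

The solid is a rectangular box, roughly 15.6 × 17.5 mm footprint and 9.2 mm tall. Slicing at Δz = 1.5 mm — 6 equal slices spanning the solid's height, so layer i sits at z = i·h/6 — gives 6 non-empty perimeters. Each is a 4-segment closed polygon; G0 lifts to the layer z and rapids to the start vertex, then G1 traces the edges.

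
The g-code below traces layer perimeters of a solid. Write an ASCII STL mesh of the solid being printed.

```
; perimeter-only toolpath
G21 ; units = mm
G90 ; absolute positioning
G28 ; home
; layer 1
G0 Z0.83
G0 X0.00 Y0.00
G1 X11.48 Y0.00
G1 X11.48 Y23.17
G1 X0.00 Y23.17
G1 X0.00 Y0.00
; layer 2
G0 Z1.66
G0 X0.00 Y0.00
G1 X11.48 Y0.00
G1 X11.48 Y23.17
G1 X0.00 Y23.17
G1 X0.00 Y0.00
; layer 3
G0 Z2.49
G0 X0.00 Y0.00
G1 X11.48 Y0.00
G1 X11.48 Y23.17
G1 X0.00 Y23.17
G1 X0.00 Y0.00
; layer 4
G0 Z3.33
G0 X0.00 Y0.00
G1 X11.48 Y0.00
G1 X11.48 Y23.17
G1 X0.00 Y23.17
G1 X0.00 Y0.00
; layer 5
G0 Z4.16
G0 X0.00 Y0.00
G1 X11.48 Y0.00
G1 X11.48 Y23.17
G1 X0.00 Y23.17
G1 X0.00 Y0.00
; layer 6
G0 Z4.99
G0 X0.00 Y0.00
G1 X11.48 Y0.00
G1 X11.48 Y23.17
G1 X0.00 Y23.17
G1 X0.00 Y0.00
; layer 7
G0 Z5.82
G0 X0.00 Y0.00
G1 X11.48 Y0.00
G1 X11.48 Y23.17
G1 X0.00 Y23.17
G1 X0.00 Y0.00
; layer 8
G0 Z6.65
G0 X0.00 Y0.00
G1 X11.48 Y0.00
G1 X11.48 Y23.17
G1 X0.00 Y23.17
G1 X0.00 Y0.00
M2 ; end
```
solid part
  facet normal 0.0000 0.0000 -1.0000
    outer loop
      vertex 11.48 23.17 0.00
      vertex 11.48 0.00 0.00
      vertex 0.00 0.00 0.00
    endloop
  endfacet
  facet normal 0.0000 0.0000 -1.0000
    outer loop
      vertex 0.00 23.17 0.00
      vertex 11.48 23.17 0.00
      vertex 0.00 0.00 0.00
    endloop
  endfacet
  facet normal 0.0000 0.0000 1.0000
    outer loop
      vertex 0.00 0.00 6.65
      vertex 11.48 0.00 6.65
      vertex 11.48 23.17 6.65
    endloop
  endfacet
  facet normal 0.0000 0.0000 1.0000
    outer loop
      vertex 0.00 0.00 6.65
      vertex 11.48 23.17 6.65
      vertex 0.00 23.17 6.65
    endloop
  endfacet
  facet normal 0.0000 -1.0000 0.0000
    outer loop
      vertex 0.00 0.00 0.00
      vertex 11.48 0.00 0.00
      vertex 11.48 0.00 6.65
    endloop
  endfacet
  facet normal 0.0000 -1.0000 0.0000
    outer loop
      vertex 0.00 0.00 0.00
      vertex 11.48 0.00 6.65
      vertex 0.00 0.00 6.65
    endloop
  endfacet
  facet normal 0.0000 1.0000 0.0000
    outer loop
      vertex 11.48 23.17 6.65
      vertex 11.48 23.17 0.00
      vertex 0.00 23.17 0.00
    endloop
  endfacet
  facet normal 0.0000 1.0000 0.0000
    outer loop
      vertex 0.00 23.17 6.65
      vertex 11.48 23.17 6.65
      vertex 0.00 23.17 0.00
    endloop
  endfacet
  facet normal -1.0000 0.0000 0.0000
    outer loop
      vertex 0.00 23.17 6.65
      vertex 0.00 23.17 0.00
      vertex 0.00 0.00 0.00
    endloop
  endfacet
  facet normal -1.0000 0.0000 0.0000
    outer loop
      vertex 0.00 0.00 6.65
      vertex 0.00 23.17 6.65
      vertex 0.00 0.00 0.00
    endloop
  endfacet
  facet normal 1.0000 0.0000 0.0000
    outer loop
      vertex 11.48 0.00 0.00
      vertex 11.48 23.17 0.00
      vertex 11.48 23.17 6.65
    endloop
  endfacet
  facet normal 1.0000 0.0000 0.0000
    outer loop
      vertex 11.48 0.00 0.00
      vertex 11.48 23.17 6.65
      vertex 11.48 0.00 6.65
    endloop
  endfacet
endsolid part

The G0 Z moves step by Δz≈0.83 mm. Every layer's G1 loop is the same polygon, so the solid is a straight extrusion of it from z=0 to z≈6.65. Closing with flat bottom and top caps and triangulating gives 12 facets — a rectangular box, roughly 11.5 × 23.2 mm footprint and 6.65 mm tall.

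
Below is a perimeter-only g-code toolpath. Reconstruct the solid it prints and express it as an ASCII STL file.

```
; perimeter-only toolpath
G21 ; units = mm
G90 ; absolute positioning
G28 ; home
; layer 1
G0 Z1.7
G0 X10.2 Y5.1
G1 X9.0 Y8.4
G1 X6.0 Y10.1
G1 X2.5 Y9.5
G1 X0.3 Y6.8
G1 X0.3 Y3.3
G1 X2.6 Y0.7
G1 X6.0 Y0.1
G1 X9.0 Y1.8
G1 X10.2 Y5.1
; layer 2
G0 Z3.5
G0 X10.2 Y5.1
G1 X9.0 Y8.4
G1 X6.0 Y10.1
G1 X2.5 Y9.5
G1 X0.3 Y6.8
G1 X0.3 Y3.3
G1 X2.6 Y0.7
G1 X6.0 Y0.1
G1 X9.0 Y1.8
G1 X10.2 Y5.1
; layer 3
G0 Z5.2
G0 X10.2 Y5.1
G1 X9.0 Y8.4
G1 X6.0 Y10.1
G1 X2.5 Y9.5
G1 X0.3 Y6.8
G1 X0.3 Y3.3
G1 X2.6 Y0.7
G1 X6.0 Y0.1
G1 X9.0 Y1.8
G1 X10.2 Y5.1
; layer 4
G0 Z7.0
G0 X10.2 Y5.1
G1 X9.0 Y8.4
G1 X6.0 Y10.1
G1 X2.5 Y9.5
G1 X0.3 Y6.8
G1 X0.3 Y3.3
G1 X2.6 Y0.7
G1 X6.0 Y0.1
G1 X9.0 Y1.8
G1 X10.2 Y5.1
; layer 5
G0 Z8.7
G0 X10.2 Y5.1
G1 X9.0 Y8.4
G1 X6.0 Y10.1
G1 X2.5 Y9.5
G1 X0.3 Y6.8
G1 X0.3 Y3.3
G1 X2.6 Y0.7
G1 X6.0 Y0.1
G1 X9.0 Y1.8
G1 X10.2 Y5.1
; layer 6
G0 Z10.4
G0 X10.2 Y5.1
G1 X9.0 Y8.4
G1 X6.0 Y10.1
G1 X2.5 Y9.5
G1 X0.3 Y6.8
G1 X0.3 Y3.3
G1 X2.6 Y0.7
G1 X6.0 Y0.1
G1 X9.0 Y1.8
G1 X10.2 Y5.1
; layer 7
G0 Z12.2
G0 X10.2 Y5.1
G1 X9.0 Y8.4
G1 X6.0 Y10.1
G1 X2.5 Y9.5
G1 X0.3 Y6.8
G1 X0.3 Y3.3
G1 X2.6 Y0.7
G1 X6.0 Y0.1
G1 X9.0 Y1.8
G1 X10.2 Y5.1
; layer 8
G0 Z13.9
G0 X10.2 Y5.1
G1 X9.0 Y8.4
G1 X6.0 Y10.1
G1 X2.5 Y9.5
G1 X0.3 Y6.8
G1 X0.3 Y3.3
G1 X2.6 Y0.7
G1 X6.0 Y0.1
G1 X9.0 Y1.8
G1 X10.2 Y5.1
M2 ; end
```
solid part
  facet normal 0.0000 0.0000 -1.0000
    outer loop
      vertex 6.0 10.1 0.0
      vertex 9.0 8.4 0.0
      vertex 10.2 5.1 0.0
    endloop
  endfacet
  facet normal 0.0000 0.0000 -1.0000
    outer loop
      vertex 2.5 9.5 0.0
      vertex 6.0 10.1 0.0
      vertex 10.2 5.1 0.0
    endloop
  endfacet
  facet normal 0.0000 0.0000 -1.0000
    outer loop
      vertex 0.3 6.8 0.0
      vertex 2.5 9.5 0.0
      vertex 10.2 5.1 0.0
    endloop
  endfacet
  facet normal 0.0000 0.0000 -1.0000
    outer loop
      vertex 0.3 3.3 0.0
      vertex 0.3 6.8 0.0
      vertex 10.2 5.1 0.0
    endloop
  endfacet
  facet normal 0.0000 0.0000 -1.0000
    outer loop
      vertex 2.6 0.7 0.0
      vertex 0.3 3.3 0.0
      vertex 10.2 5.1 0.0
    endloop
  endfacet
  facet normal 0.0000 0.0000 -1.0000
    outer loop
      vertex 6.0 0.1 0.0
      vertex 2.6 0.7 0.0
      vertex 10.2 5.1 0.0
    endloop
  endfacet
  facet normal 0.0000 0.0000 -1.0000
    outer loop
      vertex 9.0 1.8 0.0
      vertex 6.0 0.1 0.0
      vertex 10.2 5.1 0.0
    endloop
  endfacet
  facet normal 0.0000 0.0000 1.0000
    outer loop
      vertex 10.2 5.1 13.9
      vertex 9.0 8.4 13.9
      vertex 6.0 10.1 13.9
    endloop
  endfacet
  facet normal 0.0000 0.0000 1.0000
    outer loop
      vertex 10.2 5.1 13.9
      vertex 6.0 10.1 13.9
      vertex 2.5 9.5 13.9
    endloop
  endfacet
  facet normal 0.0000 0.0000 1.0000
    outer loop
      vertex 10.2 5.1 13.9
      vertex 2.5 9.5 13.9
      vertex 0.3 6.8 13.9
    endloop
  endfacet
  facet normal 0.0000 0.0000 1.0000
    outer loop
      vertex 10.2 5.1 13.9
      vertex 0.3 6.8 13.9
      vertex 0.3 3.3 13.9
    endloop
  endfacet
  facet normal 0.0000 0.0000 1.0000
    outer loop
      vertex 10.2 5.1 13.9
      vertex 0.3 3.3 13.9
      vertex 2.6 0.7 13.9
    endloop
  endfacet
  facet normal 0.0000 0.0000 1.0000
    outer loop
      vertex 10.2 5.1 13.9
      vertex 2.6 0.7 13.9
      vertex 6.0 0.1 13.9
    endloop
  endfacet
  facet normal 0.0000 0.0000 1.0000
    outer loop
      vertex 10.2 5.1 13.9
      vertex 6.0 0.1 13.9
      vertex 9.0 1.8 13.9
    endloop
  endfacet
  facet normal 0.9398 0.3417 0.0000
    outer loop
      vertex 10.2 5.1 0.0
      vertex 9.0 8.4 0.0
      vertex 9.0 8.4 13.9
    endloop
  endfacet
  facet normal 0.9398 0.3417 0.0000
    outer loop
      vertex 10.2 5.1 0.0
      vertex 9.0 8.4 13.9
      vertex 10.2 5.1 13.9
    endloop
  endfacet
  facet normal 0.4930 0.8700 0.0000
    outer loop
      vertex 9.0 8.4 0.0
      vertex 6.0 10.1 0.0
      vertex 6.0 10.1 13.9
    endloop
  endfacet
  facet normal 0.4930 0.8700 0.0000
    outer loop
      vertex 9.0 8.4 0.0
      vertex 6.0 10.1 13.9
      vertex 9.0 8.4 13.9
    endloop
  endfacet
  facet normal -0.1690 0.9856 0.0000
    outer loop
      vertex 6.0 10.1 0.0
      vertex 2.5 9.5 0.0
      vertex 2.5 9.5 13.9
    endloop
  endfacet
  facet normal -0.1690 0.9856 0.0000
    outer loop
      vertex 6.0 10.1 0.0
      vertex 2.5 9.5 13.9
      vertex 6.0 10.1 13.9
    endloop
  endfacet
  facet normal -0.7752 0.6317 0.0000
    outer loop
      vertex 2.5 9.5 0.0
      vertex 0.3 6.8 0.0
      vertex 0.3 6.8 13.9
    endloop
  endfacet
  facet normal -0.7752 0.6317 0.0000
    outer loop
      vertex 2.5 9.5 0.0
      vertex 0.3 6.8 13.9
      vertex 2.5 9.5 13.9
    endloop
  endfacet
  facet normal -1.0000 0.0000 0.0000
    outer loop
      vertex 0.3 6.8 0.0
      vertex 0.3 3.3 0.0
      vertex 0.3 3.3 13.9
    endloop
  endfacet
  facet normal -1.0000 0.0000 0.0000
    outer loop
      vertex 0.3 6.8 0.0
      vertex 0.3 3.3 13.9
      vertex 0.3 6.8 13.9
    endloop
  endfacet
  facet normal -0.7490 -0.6626 0.0000
    outer loop
      vertex 0.3 3.3 0.0
      vertex 2.6 0.7 0.0
      vertex 2.6 0.7 13.9
    endloop
  endfacet
  facet normal -0.7490 -0.6626 0.0000
    outer loop
      vertex 0.3 3.3 0.0
      vertex 2.6 0.7 13.9
      vertex 0.3 3.3 13.9
    endloop
  endfacet
  facet normal -0.1738 -0.9848 0.0000
    outer loop
      vertex 2.6 0.7 0.0
      vertex 6.0 0.1 0.0
      vertex 6.0 0.1 13.9
    endloop
  endfacet
  facet normal -0.1738 -0.9848 0.0000
    outer loop
      vertex 2.6 0.7 0.0
      vertex 6.0 0.1 13.9
      vertex 2.6 0.7 13.9
    endloop
  endfacet
  facet normal 0.4930 -0.8700 0.0000
    outer loop
      vertex 6.0 0.1 0.0
      vertex 9.0 1.8 0.0
      vertex 9.0 1.8 13.9
    endloop
  endfacet
  facet normal 0.4930 -0.8700 0.0000
    outer loop
      vertex 6.0 0.1 0.0
      vertex 9.0 1.8 13.9
      vertex 6.0 0.1 13.9
    endloop
  endfacet
  facet normal 0.9398 -0.3417 0.0000
    outer loop
      vertex 9.0 1.8 0.0
      vertex 10.2 5.1 0.0
      vertex 10.2 5.1 13.9
    endloop
  endfacet
  facet normal 0.9398 -0.3417 0.0000
    outer loop
      vertex 9.0 1.8 0.0
      vertex 10.2 5.1 13.9
      vertex 9.0 1.8 13.9
    endloop
  endfacet
endsolid part

The G0 Z moves step by Δz≈1.7 mm. Every layer's G1 loop is the same polygon, so the solid is a straight extrusion of it from z=0 to z≈13.9. Closing with flat bottom and top caps and triangulating gives 32 facets — a regular 9-sided prism (a cylinder approximated with 9 flat sides), circumscribed radius ≈ 5.1 mm, height ≈ 13.9 mm.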